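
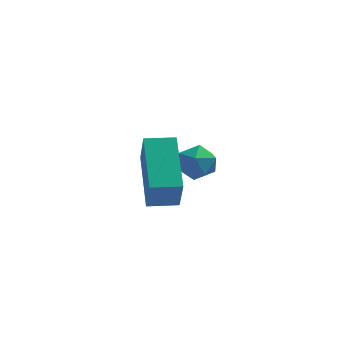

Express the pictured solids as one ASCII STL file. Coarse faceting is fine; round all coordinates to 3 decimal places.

solid 
facet normal 0.071 0.985 -0.157
outer loop
vertex 0.325 3.77 -0.791
vertex 0.019 3.893 -0.157
vertex 0.73 3.834 -0.206
endloop
endfacet
facet normal 0.600 0.637 -0.485
outer loop
vertex 0.325 3.77 -0.791
vertex 0.73 3.834 -0.206
vertex 0.877 3.328 -0.689
endloop
endfacet
facet normal 0.307 0.168 -0.937
outer loop
vertex 0.325 3.77 -0.791
vertex 0.877 3.328 -0.689
vertex 0.257 3.073 -0.938
endloop
endfacet
facet normal -0.401 0.226 -0.887
outer loop
vertex 0.325 3.77 -0.791
vertex 0.257 3.073 -0.938
vertex -0.273 3.423 -0.609
endloop
endfacet
facet normal -0.548 0.731 -0.406
outer loop
vertex 0.325 3.77 -0.791
vertex -0.273 3.423 -0.609
vertex 0.019 3.893 -0.157
endloop
endfacet
facet normal 0.963 0.271 0.009
outer loop
vertex 0.877 3.328 -0.689
vertex 0.73 3.834 -0.206
vertex 0.913 3.177 0.009
endloop
endfacet
facet normal 0.106 0.835 0.539
outer loop
vertex 0.73 3.834 -0.206
vertex 0.019 3.893 -0.157
vertex 0.383 3.527 0.338
endloop
endfacet
facet normal -0.895 0.424 0.138
outer loop
vertex 0.019 3.893 -0.157
vertex -0.273 3.423 -0.609
vertex -0.237 3.272 0.089
endloop
endfacet
facet normal -0.658 -0.393 -0.642
outer loop
vertex -0.273 3.423 -0.609
vertex 0.257 3.073 -0.938
vertex -0.09 2.766 -0.394
endloop
endfacet
facet normal 0.491 -0.488 -0.722
outer loop
vertex 0.257 3.073 -0.938
vertex 0.877 3.328 -0.689
vertex 0.621 2.707 -0.443
endloop
endfacet
facet normal 0.401 -0.226 0.887
outer loop
vertex 0.315 2.83 0.191
vertex 0.913 3.177 0.009
vertex 0.383 3.527 0.338
endloop
endfacet
facet normal -0.307 -0.168 0.937
outer loop
vertex 0.315 2.83 0.191
vertex 0.383 3.527 0.338
vertex -0.237 3.272 0.089
endloop
endfacet
facet normal -0.600 -0.637 0.485
outer loop
vertex 0.315 2.83 0.191
vertex -0.237 3.272 0.089
vertex -0.09 2.766 -0.394
endloop
endfacet
facet normal -0.071 -0.985 0.157
outer loop
vertex 0.315 2.83 0.191
vertex -0.09 2.766 -0.394
vertex 0.621 2.707 -0.443
endloop
endfacet
facet normal 0.548 -0.731 0.406
outer loop
vertex 0.315 2.83 0.191
vertex 0.621 2.707 -0.443
vertex 0.913 3.177 0.009
endloop
endfacet
facet normal 0.658 0.393 0.642
outer loop
vertex 0.383 3.527 0.338
vertex 0.913 3.177 0.009
vertex 0.73 3.834 -0.206
endloop
endfacet
facet normal -0.491 0.488 0.722
outer loop
vertex -0.237 3.272 0.089
vertex 0.383 3.527 0.338
vertex 0.019 3.893 -0.157
endloop
endfacet
facet normal -0.963 -0.271 -0.009
outer loop
vertex -0.09 2.766 -0.394
vertex -0.237 3.272 0.089
vertex -0.273 3.423 -0.609
endloop
endfacet
facet normal -0.106 -0.835 -0.539
outer loop
vertex 0.621 2.707 -0.443
vertex -0.09 2.766 -0.394
vertex 0.257 3.073 -0.938
endloop
endfacet
facet normal 0.895 -0.424 -0.138
outer loop
vertex 0.913 3.177 0.009
vertex 0.621 2.707 -0.443
vertex 0.877 3.328 -0.689
endloop
endfacet
facet normal -0.975 -0.222 0.026
outer loop
vertex -0.605 -0.987 1.348
vertex -0.974 0.74 2.265
vertex -0.772 -0.391 0.16
endloop
endfacet
facet normal 0.185 -0.868 -0.461
outer loop
vertex 0.154 -0.18 0.135
vertex -0.605 -0.987 1.348
vertex -0.772 -0.391 0.16
endloop
endfacet
facet normal -0.975 -0.222 0.026
outer loop
vertex -0.772 -0.391 0.16
vertex -0.974 0.74 2.265
vertex -1.141 1.336 1.076
endloop
endfacet
facet normal -0.125 0.444 -0.887
outer loop
vertex -1.141 1.336 1.076
vertex 0.154 -0.18 0.135
vertex -0.772 -0.391 0.16
endloop
endfacet
facet normal 0.125 -0.444 0.887
outer loop
vertex -0.605 -0.987 1.348
vertex -0.048 0.951 2.24
vertex -0.974 0.74 2.265
endloop
endfacet
facet normal 0.186 -0.868 -0.461
outer loop
vertex 0.321 -0.776 1.324
vertex -0.605 -0.987 1.348
vertex 0.154 -0.18 0.135
endloop
endfacet
facet normal 0.124 -0.444 0.887
outer loop
vertex 0.321 -0.776 1.324
vertex -0.048 0.951 2.24
vertex -0.605 -0.987 1.348
endloop
endfacet
facet normal -0.185 0.868 0.461
outer loop
vertex -0.974 0.74 2.265
vertex -0.048 0.951 2.24
vertex -1.141 1.336 1.076
endloop
endfacet
facet normal -0.124 0.444 -0.887
outer loop
vertex -0.215 1.547 1.052
vertex 0.154 -0.18 0.135
vertex -1.141 1.336 1.076
endloop
endfacet
facet normal -0.186 0.868 0.461
outer loop
vertex -1.141 1.336 1.076
vertex -0.048 0.951 2.24
vertex -0.215 1.547 1.052
endloop
endfacet
facet normal 0.975 0.222 -0.026
outer loop
vertex -0.215 1.547 1.052
vertex 0.321 -0.776 1.324
vertex 0.154 -0.18 0.135
endloop
endfacet
facet normal 0.975 0.222 -0.026
outer loop
vertex -0.048 0.951 2.24
vertex 0.321 -0.776 1.324
vertex -0.215 1.547 1.052
endloop
endfacet

endsolid


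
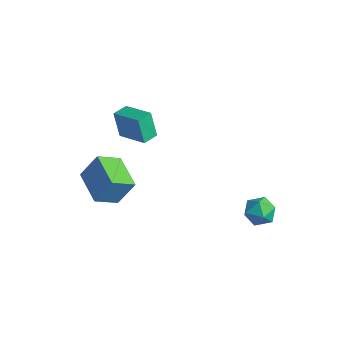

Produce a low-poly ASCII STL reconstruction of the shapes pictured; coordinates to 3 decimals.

solid 
facet normal -0.292 -0.459 -0.839
outer loop
vertex -1.228 -3.073 -1.236
vertex -3.124 -2.413 -0.937
vertex -0.918 -1.825 -2.027
endloop
endfacet
facet normal 0.934 -0.325 -0.147
outer loop
vertex -0.436 -1.067 -0.643
vertex -1.228 -3.073 -1.236
vertex -0.918 -1.825 -2.027
endloop
endfacet
facet normal -0.292 -0.459 -0.839
outer loop
vertex -0.918 -1.825 -2.027
vertex -3.124 -2.413 -0.937
vertex -2.814 -1.165 -1.728
endloop
endfacet
facet normal 0.205 0.827 -0.524
outer loop
vertex -2.814 -1.165 -1.728
vertex -0.436 -1.067 -0.643
vertex -0.918 -1.825 -2.027
endloop
endfacet
facet normal -0.205 -0.827 0.524
outer loop
vertex -1.228 -3.073 -1.236
vertex -2.642 -1.655 0.447
vertex -3.124 -2.413 -0.937
endloop
endfacet
facet normal 0.934 -0.325 -0.147
outer loop
vertex -0.746 -2.315 0.148
vertex -1.228 -3.073 -1.236
vertex -0.436 -1.067 -0.643
endloop
endfacet
facet normal -0.205 -0.827 0.524
outer loop
vertex -0.746 -2.315 0.148
vertex -2.642 -1.655 0.447
vertex -1.228 -3.073 -1.236
endloop
endfacet
facet normal -0.934 0.325 0.147
outer loop
vertex -3.124 -2.413 -0.937
vertex -2.642 -1.655 0.447
vertex -2.814 -1.165 -1.728
endloop
endfacet
facet normal 0.205 0.827 -0.524
outer loop
vertex -2.332 -0.407 -0.344
vertex -0.436 -1.067 -0.643
vertex -2.814 -1.165 -1.728
endloop
endfacet
facet normal -0.934 0.325 0.147
outer loop
vertex -2.814 -1.165 -1.728
vertex -2.642 -1.655 0.447
vertex -2.332 -0.407 -0.344
endloop
endfacet
facet normal 0.292 0.459 0.839
outer loop
vertex -2.332 -0.407 -0.344
vertex -0.746 -2.315 0.148
vertex -0.436 -1.067 -0.643
endloop
endfacet
facet normal 0.292 0.459 0.839
outer loop
vertex -2.642 -1.655 0.447
vertex -0.746 -2.315 0.148
vertex -2.332 -0.407 -0.344
endloop
endfacet
facet normal -0.950 -0.105 -0.294
outer loop
vertex -1.789 -1.236 4.32
vertex -1.876 -0.351 4.284
vertex -1.338 -1.25 2.869
endloop
endfacet
facet normal 0.098 -0.994 0.040
outer loop
vertex 0.296 -1.069 3.376
vertex -1.789 -1.236 4.32
vertex -1.338 -1.25 2.869
endloop
endfacet
facet normal -0.950 -0.104 -0.295
outer loop
vertex -1.338 -1.25 2.869
vertex -1.876 -0.351 4.284
vertex -1.424 -0.365 2.833
endloop
endfacet
facet normal 0.297 -0.010 -0.955
outer loop
vertex -1.424 -0.365 2.833
vertex 0.296 -1.069 3.376
vertex -1.338 -1.25 2.869
endloop
endfacet
facet normal -0.297 0.010 0.955
outer loop
vertex -1.789 -1.236 4.32
vertex -0.242 -0.17 4.791
vertex -1.876 -0.351 4.284
endloop
endfacet
facet normal 0.098 -0.994 0.040
outer loop
vertex -0.156 -1.055 4.827
vertex -1.789 -1.236 4.32
vertex 0.296 -1.069 3.376
endloop
endfacet
facet normal -0.297 0.010 0.955
outer loop
vertex -0.156 -1.055 4.827
vertex -0.242 -0.17 4.791
vertex -1.789 -1.236 4.32
endloop
endfacet
facet normal -0.098 0.994 -0.040
outer loop
vertex -1.876 -0.351 4.284
vertex -0.242 -0.17 4.791
vertex -1.424 -0.365 2.833
endloop
endfacet
facet normal 0.297 -0.010 -0.955
outer loop
vertex 0.209 -0.184 3.34
vertex 0.296 -1.069 3.376
vertex -1.424 -0.365 2.833
endloop
endfacet
facet normal -0.098 0.994 -0.040
outer loop
vertex -1.424 -0.365 2.833
vertex -0.242 -0.17 4.791
vertex 0.209 -0.184 3.34
endloop
endfacet
facet normal 0.950 0.105 0.295
outer loop
vertex 0.209 -0.184 3.34
vertex -0.156 -1.055 4.827
vertex 0.296 -1.069 3.376
endloop
endfacet
facet normal 0.950 0.104 0.294
outer loop
vertex -0.242 -0.17 4.791
vertex -0.156 -1.055 4.827
vertex 0.209 -0.184 3.34
endloop
endfacet
facet normal 0.196 0.940 0.281
outer loop
vertex 4.087 4.148 -2.896
vertex 3.618 4.011 -2.111
vertex 4.525 3.832 -2.144
endloop
endfacet
facet normal 0.718 0.683 -0.131
outer loop
vertex 4.087 4.148 -2.896
vertex 4.525 3.832 -2.144
vertex 4.715 3.473 -2.975
endloop
endfacet
facet normal 0.432 0.491 -0.756
outer loop
vertex 4.087 4.148 -2.896
vertex 4.715 3.473 -2.975
vertex 3.925 3.429 -3.455
endloop
endfacet
facet normal -0.267 0.628 -0.731
outer loop
vertex 4.087 4.148 -2.896
vertex 3.925 3.429 -3.455
vertex 3.247 3.762 -2.921
endloop
endfacet
facet normal -0.414 0.906 -0.089
outer loop
vertex 4.087 4.148 -2.896
vertex 3.247 3.762 -2.921
vertex 3.618 4.011 -2.111
endloop
endfacet
facet normal 0.979 0.097 0.182
outer loop
vertex 4.715 3.473 -2.975
vertex 4.525 3.832 -2.144
vertex 4.633 2.918 -2.239
endloop
endfacet
facet normal 0.132 0.512 0.849
outer loop
vertex 4.525 3.832 -2.144
vertex 3.618 4.011 -2.111
vertex 3.955 3.251 -1.705
endloop
endfacet
facet normal -0.853 0.458 0.250
outer loop
vertex 3.618 4.011 -2.111
vertex 3.247 3.762 -2.921
vertex 3.165 3.207 -2.185
endloop
endfacet
facet normal -0.616 0.009 -0.788
outer loop
vertex 3.247 3.762 -2.921
vertex 3.925 3.429 -3.455
vertex 3.355 2.848 -3.016
endloop
endfacet
facet normal 0.516 -0.214 -0.829
outer loop
vertex 3.925 3.429 -3.455
vertex 4.715 3.473 -2.975
vertex 4.262 2.669 -3.049
endloop
endfacet
facet normal 0.267 -0.628 0.731
outer loop
vertex 3.793 2.532 -2.264
vertex 4.633 2.918 -2.239
vertex 3.955 3.251 -1.705
endloop
endfacet
facet normal -0.432 -0.491 0.756
outer loop
vertex 3.793 2.532 -2.264
vertex 3.955 3.251 -1.705
vertex 3.165 3.207 -2.185
endloop
endfacet
facet normal -0.718 -0.683 0.131
outer loop
vertex 3.793 2.532 -2.264
vertex 3.165 3.207 -2.185
vertex 3.355 2.848 -3.016
endloop
endfacet
facet normal -0.196 -0.940 -0.281
outer loop
vertex 3.793 2.532 -2.264
vertex 3.355 2.848 -3.016
vertex 4.262 2.669 -3.049
endloop
endfacet
facet normal 0.414 -0.906 0.089
outer loop
vertex 3.793 2.532 -2.264
vertex 4.262 2.669 -3.049
vertex 4.633 2.918 -2.239
endloop
endfacet
facet normal 0.616 -0.009 0.788
outer loop
vertex 3.955 3.251 -1.705
vertex 4.633 2.918 -2.239
vertex 4.525 3.832 -2.144
endloop
endfacet
facet normal -0.516 0.214 0.829
outer loop
vertex 3.165 3.207 -2.185
vertex 3.955 3.251 -1.705
vertex 3.618 4.011 -2.111
endloop
endfacet
facet normal -0.979 -0.097 -0.182
outer loop
vertex 3.355 2.848 -3.016
vertex 3.165 3.207 -2.185
vertex 3.247 3.762 -2.921
endloop
endfacet
facet normal -0.132 -0.512 -0.849
outer loop
vertex 4.262 2.669 -3.049
vertex 3.355 2.848 -3.016
vertex 3.925 3.429 -3.455
endloop
endfacet
facet normal 0.853 -0.458 -0.250
outer loop
vertex 4.633 2.918 -2.239
vertex 4.262 2.669 -3.049
vertex 4.715 3.473 -2.975
endloop
endfacet

endsolid


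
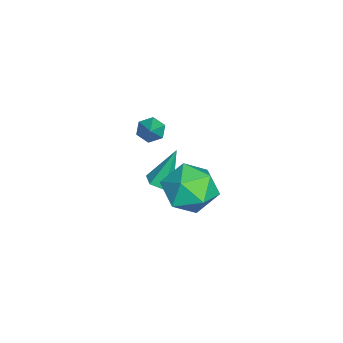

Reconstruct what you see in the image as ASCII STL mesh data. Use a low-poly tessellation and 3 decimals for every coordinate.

solid 
facet normal 0.119 -0.334 -0.935
outer loop
vertex -0.472 -0.788 -0.945
vertex -0.932 -0.433 -1.13
vertex -0.361 -0.219 -1.134
endloop
endfacet
facet normal 0.913 -0.043 0.406
outer loop
vertex -0.472 -0.788 -0.945
vertex -0.361 -0.219 -1.134
vertex -1.168 0.233 0.73
endloop
endfacet
facet normal 0.119 -0.335 -0.935
outer loop
vertex -0.361 -0.219 -1.134
vertex -0.932 -0.433 -1.13
vertex -0.821 0.136 -1.32
endloop
endfacet
facet normal 0.594 0.802 0.063
outer loop
vertex -0.361 -0.219 -1.134
vertex -0.821 0.136 -1.32
vertex -1.168 0.233 0.73
endloop
endfacet
facet normal 0.119 -0.335 -0.935
outer loop
vertex -0.821 0.136 -1.32
vertex -0.932 -0.433 -1.13
vertex -1.392 -0.078 -1.316
endloop
endfacet
facet normal -0.350 0.931 -0.103
outer loop
vertex -0.821 0.136 -1.32
vertex -1.392 -0.078 -1.316
vertex -1.168 0.233 0.73
endloop
endfacet
facet normal 0.119 -0.335 -0.935
outer loop
vertex -1.392 -0.078 -1.316
vertex -0.932 -0.433 -1.13
vertex -1.503 -0.647 -1.126
endloop
endfacet
facet normal -0.974 0.215 0.074
outer loop
vertex -1.392 -0.078 -1.316
vertex -1.503 -0.647 -1.126
vertex -1.168 0.233 0.73
endloop
endfacet
facet normal 0.119 -0.335 -0.935
outer loop
vertex -1.503 -0.647 -1.126
vertex -0.932 -0.433 -1.13
vertex -1.043 -1.002 -0.94
endloop
endfacet
facet normal -0.655 -0.630 0.417
outer loop
vertex -1.503 -0.647 -1.126
vertex -1.043 -1.002 -0.94
vertex -1.168 0.233 0.73
endloop
endfacet
facet normal 0.117 -0.335 -0.935
outer loop
vertex -1.043 -1.002 -0.94
vertex -0.932 -0.433 -1.13
vertex -0.472 -0.788 -0.945
endloop
endfacet
facet normal 0.290 -0.759 0.583
outer loop
vertex -1.043 -1.002 -0.94
vertex -0.472 -0.788 -0.945
vertex -1.168 0.233 0.73
endloop
endfacet
facet normal 0.364 0.899 0.243
outer loop
vertex 2.113 2.261 1.089
vertex 2.225 1.891 2.29
vertex 3.182 1.721 1.486
endloop
endfacet
facet normal 0.529 0.731 -0.430
outer loop
vertex 2.113 2.261 1.089
vertex 3.182 1.721 1.486
vertex 2.698 1.411 0.363
endloop
endfacet
facet normal -0.080 0.615 -0.784
outer loop
vertex 2.113 2.261 1.089
vertex 2.698 1.411 0.363
vertex 1.441 1.388 0.473
endloop
endfacet
facet normal -0.621 0.711 -0.330
outer loop
vertex 2.113 2.261 1.089
vertex 1.441 1.388 0.473
vertex 1.149 1.685 1.664
endloop
endfacet
facet normal -0.347 0.887 0.306
outer loop
vertex 2.113 2.261 1.089
vertex 1.149 1.685 1.664
vertex 2.225 1.891 2.29
endloop
endfacet
facet normal 0.899 0.121 -0.421
outer loop
vertex 2.698 1.411 0.363
vertex 3.182 1.721 1.486
vertex 3.171 0.515 1.116
endloop
endfacet
facet normal 0.631 0.393 0.668
outer loop
vertex 3.182 1.721 1.486
vertex 2.225 1.891 2.29
vertex 2.879 0.812 2.307
endloop
endfacet
facet normal -0.519 0.373 0.769
outer loop
vertex 2.225 1.891 2.29
vertex 1.149 1.685 1.664
vertex 1.622 0.789 2.417
endloop
endfacet
facet normal -0.962 0.088 -0.258
outer loop
vertex 1.149 1.685 1.664
vertex 1.441 1.388 0.473
vertex 1.138 0.479 1.294
endloop
endfacet
facet normal -0.086 -0.068 -0.994
outer loop
vertex 1.441 1.388 0.473
vertex 2.698 1.411 0.363
vertex 2.095 0.309 0.49
endloop
endfacet
facet normal 0.621 -0.711 0.330
outer loop
vertex 2.207 -0.061 1.691
vertex 3.171 0.515 1.116
vertex 2.879 0.812 2.307
endloop
endfacet
facet normal 0.080 -0.615 0.784
outer loop
vertex 2.207 -0.061 1.691
vertex 2.879 0.812 2.307
vertex 1.622 0.789 2.417
endloop
endfacet
facet normal -0.529 -0.731 0.430
outer loop
vertex 2.207 -0.061 1.691
vertex 1.622 0.789 2.417
vertex 1.138 0.479 1.294
endloop
endfacet
facet normal -0.364 -0.899 -0.243
outer loop
vertex 2.207 -0.061 1.691
vertex 1.138 0.479 1.294
vertex 2.095 0.309 0.49
endloop
endfacet
facet normal 0.347 -0.887 -0.306
outer loop
vertex 2.207 -0.061 1.691
vertex 2.095 0.309 0.49
vertex 3.171 0.515 1.116
endloop
endfacet
facet normal 0.962 -0.088 0.258
outer loop
vertex 2.879 0.812 2.307
vertex 3.171 0.515 1.116
vertex 3.182 1.721 1.486
endloop
endfacet
facet normal 0.086 0.068 0.994
outer loop
vertex 1.622 0.789 2.417
vertex 2.879 0.812 2.307
vertex 2.225 1.891 2.29
endloop
endfacet
facet normal -0.899 -0.121 0.421
outer loop
vertex 1.138 0.479 1.294
vertex 1.622 0.789 2.417
vertex 1.149 1.685 1.664
endloop
endfacet
facet normal -0.631 -0.393 -0.668
outer loop
vertex 2.095 0.309 0.49
vertex 1.138 0.479 1.294
vertex 1.441 1.388 0.473
endloop
endfacet
facet normal 0.519 -0.373 -0.769
outer loop
vertex 3.171 0.515 1.116
vertex 2.095 0.309 0.49
vertex 2.698 1.411 0.363
endloop
endfacet
facet normal -0.790 -0.089 -0.607
outer loop
vertex -2.731 -1.105 -0.257
vertex -3.124 -1.047 0.246
vertex -2.936 -0.526 -0.075
endloop
endfacet
facet normal 0.791 0.420 -0.445
outer loop
vertex -2.731 -1.105 -0.257
vertex -2.936 -0.526 -0.075
vertex -2.096 -0.933 1.034
endloop
endfacet
facet normal -0.791 -0.088 -0.606
outer loop
vertex -2.936 -0.526 -0.075
vertex -3.124 -1.047 0.246
vertex -3.328 -0.469 0.428
endloop
endfacet
facet normal 0.296 0.947 0.123
outer loop
vertex -2.936 -0.526 -0.075
vertex -3.328 -0.469 0.428
vertex -2.096 -0.933 1.034
endloop
endfacet
facet normal -0.790 -0.088 -0.607
outer loop
vertex -3.328 -0.469 0.428
vertex -3.124 -1.047 0.246
vertex -3.516 -0.99 0.748
endloop
endfacet
facet normal -0.185 0.562 0.806
outer loop
vertex -3.328 -0.469 0.428
vertex -3.516 -0.99 0.748
vertex -2.096 -0.933 1.034
endloop
endfacet
facet normal -0.790 -0.089 -0.607
outer loop
vertex -3.516 -0.99 0.748
vertex -3.124 -1.047 0.246
vertex -3.311 -1.569 0.566
endloop
endfacet
facet normal -0.171 -0.350 0.921
outer loop
vertex -3.516 -0.99 0.748
vertex -3.311 -1.569 0.566
vertex -2.096 -0.933 1.034
endloop
endfacet
facet normal -0.790 -0.089 -0.607
outer loop
vertex -3.311 -1.569 0.566
vertex -3.124 -1.047 0.246
vertex -2.919 -1.626 0.064
endloop
endfacet
facet normal 0.324 -0.878 0.353
outer loop
vertex -3.311 -1.569 0.566
vertex -2.919 -1.626 0.064
vertex -2.096 -0.933 1.034
endloop
endfacet
facet normal -0.790 -0.089 -0.607
outer loop
vertex -2.919 -1.626 0.064
vertex -3.124 -1.047 0.246
vertex -2.731 -1.105 -0.257
endloop
endfacet
facet normal 0.805 -0.494 -0.330
outer loop
vertex -2.919 -1.626 0.064
vertex -2.731 -1.105 -0.257
vertex -2.096 -0.933 1.034
endloop
endfacet

endsolid


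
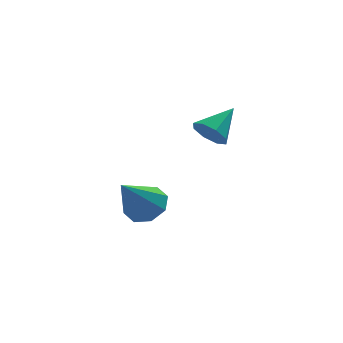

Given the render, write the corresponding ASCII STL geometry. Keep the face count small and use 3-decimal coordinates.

solid 
facet normal 0.513 0.369 -0.775
outer loop
vertex 2.623 3.113 -1.574
vertex 2.254 2.792 -1.971
vertex 2.235 3.365 -1.711
endloop
endfacet
facet normal 0.084 0.572 0.816
outer loop
vertex 2.623 3.113 -1.574
vertex 2.235 3.365 -1.711
vertex 1.526 2.268 -0.869
endloop
endfacet
facet normal 0.512 0.369 -0.776
outer loop
vertex 2.235 3.365 -1.711
vertex 2.254 2.792 -1.971
vertex 1.858 3.281 -2.0
endloop
endfacet
facet normal -0.524 0.705 0.478
outer loop
vertex 2.235 3.365 -1.711
vertex 1.858 3.281 -2.0
vertex 1.526 2.268 -0.869
endloop
endfacet
facet normal 0.512 0.369 -0.776
outer loop
vertex 1.858 3.281 -2.0
vertex 2.254 2.792 -1.971
vertex 1.713 2.91 -2.272
endloop
endfacet
facet normal -0.939 0.343 0.032
outer loop
vertex 1.858 3.281 -2.0
vertex 1.713 2.91 -2.272
vertex 1.526 2.268 -0.869
endloop
endfacet
facet normal 0.512 0.368 -0.776
outer loop
vertex 1.713 2.91 -2.272
vertex 2.254 2.792 -1.971
vertex 1.885 2.47 -2.367
endloop
endfacet
facet normal -0.917 -0.302 -0.261
outer loop
vertex 1.713 2.91 -2.272
vertex 1.885 2.47 -2.367
vertex 1.526 2.268 -0.869
endloop
endfacet
facet normal 0.511 0.369 -0.776
outer loop
vertex 1.885 2.47 -2.367
vertex 2.254 2.792 -1.971
vertex 2.273 2.218 -2.231
endloop
endfacet
facet normal -0.473 -0.851 -0.228
outer loop
vertex 1.885 2.47 -2.367
vertex 2.273 2.218 -2.231
vertex 1.526 2.268 -0.869
endloop
endfacet
facet normal 0.513 0.368 -0.776
outer loop
vertex 2.273 2.218 -2.231
vertex 2.254 2.792 -1.971
vertex 2.65 2.302 -1.942
endloop
endfacet
facet normal 0.135 -0.985 0.110
outer loop
vertex 2.273 2.218 -2.231
vertex 2.65 2.302 -1.942
vertex 1.526 2.268 -0.869
endloop
endfacet
facet normal 0.513 0.368 -0.776
outer loop
vertex 2.65 2.302 -1.942
vertex 2.254 2.792 -1.971
vertex 2.795 2.673 -1.67
endloop
endfacet
facet normal 0.550 -0.623 0.556
outer loop
vertex 2.65 2.302 -1.942
vertex 2.795 2.673 -1.67
vertex 1.526 2.268 -0.869
endloop
endfacet
facet normal 0.513 0.369 -0.775
outer loop
vertex 2.795 2.673 -1.67
vertex 2.254 2.792 -1.971
vertex 2.623 3.113 -1.574
endloop
endfacet
facet normal 0.529 0.022 0.849
outer loop
vertex 2.795 2.673 -1.67
vertex 2.623 3.113 -1.574
vertex 1.526 2.268 -0.869
endloop
endfacet
facet normal -0.700 -0.495 -0.514
outer loop
vertex 3.726 1.442 0.768
vertex 3.51 1.294 1.205
vertex 3.456 1.694 0.893
endloop
endfacet
facet normal 0.449 0.734 -0.510
outer loop
vertex 3.726 1.442 0.768
vertex 3.456 1.694 0.893
vertex 4.23 1.806 1.735
endloop
endfacet
facet normal -0.699 -0.496 -0.515
outer loop
vertex 3.456 1.694 0.893
vertex 3.51 1.294 1.205
vertex 3.217 1.711 1.201
endloop
endfacet
facet normal -0.046 0.995 -0.090
outer loop
vertex 3.456 1.694 0.893
vertex 3.217 1.711 1.201
vertex 4.23 1.806 1.735
endloop
endfacet
facet normal -0.700 -0.497 -0.514
outer loop
vertex 3.217 1.711 1.201
vertex 3.51 1.294 1.205
vertex 3.149 1.485 1.512
endloop
endfacet
facet normal -0.340 0.795 0.503
outer loop
vertex 3.217 1.711 1.201
vertex 3.149 1.485 1.512
vertex 4.23 1.806 1.735
endloop
endfacet
facet normal -0.700 -0.496 -0.514
outer loop
vertex 3.149 1.485 1.512
vertex 3.51 1.294 1.205
vertex 3.293 1.146 1.643
endloop
endfacet
facet normal -0.266 0.247 0.932
outer loop
vertex 3.149 1.485 1.512
vertex 3.293 1.146 1.643
vertex 4.23 1.806 1.735
endloop
endfacet
facet normal -0.698 -0.498 -0.514
outer loop
vertex 3.293 1.146 1.643
vertex 3.51 1.294 1.205
vertex 3.564 0.895 1.518
endloop
endfacet
facet normal 0.134 -0.322 0.937
outer loop
vertex 3.293 1.146 1.643
vertex 3.564 0.895 1.518
vertex 4.23 1.806 1.735
endloop
endfacet
facet normal -0.699 -0.497 -0.513
outer loop
vertex 3.564 0.895 1.518
vertex 3.51 1.294 1.205
vertex 3.803 0.877 1.21
endloop
endfacet
facet normal 0.626 -0.581 0.520
outer loop
vertex 3.564 0.895 1.518
vertex 3.803 0.877 1.21
vertex 4.23 1.806 1.735
endloop
endfacet
facet normal -0.699 -0.497 -0.514
outer loop
vertex 3.803 0.877 1.21
vertex 3.51 1.294 1.205
vertex 3.87 1.104 0.899
endloop
endfacet
facet normal 0.922 -0.379 -0.078
outer loop
vertex 3.803 0.877 1.21
vertex 3.87 1.104 0.899
vertex 4.23 1.806 1.735
endloop
endfacet
facet normal -0.699 -0.497 -0.514
outer loop
vertex 3.87 1.104 0.899
vertex 3.51 1.294 1.205
vertex 3.726 1.442 0.768
endloop
endfacet
facet normal 0.848 0.166 -0.504
outer loop
vertex 3.87 1.104 0.899
vertex 3.726 1.442 0.768
vertex 4.23 1.806 1.735
endloop
endfacet

endsolid


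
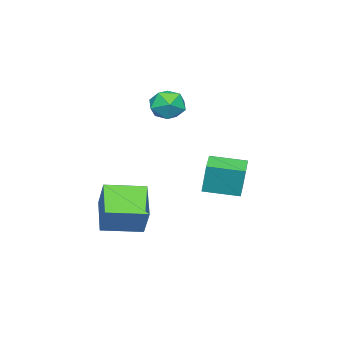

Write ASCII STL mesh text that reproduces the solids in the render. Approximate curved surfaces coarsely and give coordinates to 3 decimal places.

solid 
facet normal -0.160 -0.011 0.987
outer loop
vertex -2.807 -0.689 3.671
vertex -3.164 -1.517 3.604
vertex -2.277 -1.417 3.749
endloop
endfacet
facet normal 0.410 0.387 0.826
outer loop
vertex -2.807 -0.689 3.671
vertex -2.277 -1.417 3.749
vertex -1.995 -0.702 3.274
endloop
endfacet
facet normal 0.200 0.903 0.380
outer loop
vertex -2.807 -0.689 3.671
vertex -1.995 -0.702 3.274
vertex -2.707 -0.359 2.835
endloop
endfacet
facet normal -0.499 0.825 0.266
outer loop
vertex -2.807 -0.689 3.671
vertex -2.707 -0.359 2.835
vertex -3.43 -0.862 3.039
endloop
endfacet
facet normal -0.722 0.260 0.641
outer loop
vertex -2.807 -0.689 3.671
vertex -3.43 -0.862 3.039
vertex -3.164 -1.517 3.604
endloop
endfacet
facet normal 0.877 -0.027 0.479
outer loop
vertex -1.995 -0.702 3.274
vertex -2.277 -1.417 3.749
vertex -1.85 -1.538 2.961
endloop
endfacet
facet normal -0.045 -0.671 0.740
outer loop
vertex -2.277 -1.417 3.749
vertex -3.164 -1.517 3.604
vertex -2.573 -2.041 3.165
endloop
endfacet
facet normal -0.956 -0.233 0.180
outer loop
vertex -3.164 -1.517 3.604
vertex -3.43 -0.862 3.039
vertex -3.285 -1.698 2.726
endloop
endfacet
facet normal -0.595 0.681 -0.427
outer loop
vertex -3.43 -0.862 3.039
vertex -2.707 -0.359 2.835
vertex -3.003 -0.983 2.251
endloop
endfacet
facet normal 0.538 0.808 -0.241
outer loop
vertex -2.707 -0.359 2.835
vertex -1.995 -0.702 3.274
vertex -2.116 -0.883 2.396
endloop
endfacet
facet normal 0.499 -0.825 -0.266
outer loop
vertex -2.473 -1.711 2.329
vertex -1.85 -1.538 2.961
vertex -2.573 -2.041 3.165
endloop
endfacet
facet normal -0.200 -0.903 -0.380
outer loop
vertex -2.473 -1.711 2.329
vertex -2.573 -2.041 3.165
vertex -3.285 -1.698 2.726
endloop
endfacet
facet normal -0.410 -0.387 -0.826
outer loop
vertex -2.473 -1.711 2.329
vertex -3.285 -1.698 2.726
vertex -3.003 -0.983 2.251
endloop
endfacet
facet normal 0.160 0.011 -0.987
outer loop
vertex -2.473 -1.711 2.329
vertex -3.003 -0.983 2.251
vertex -2.116 -0.883 2.396
endloop
endfacet
facet normal 0.722 -0.260 -0.641
outer loop
vertex -2.473 -1.711 2.329
vertex -2.116 -0.883 2.396
vertex -1.85 -1.538 2.961
endloop
endfacet
facet normal 0.595 -0.681 0.427
outer loop
vertex -2.573 -2.041 3.165
vertex -1.85 -1.538 2.961
vertex -2.277 -1.417 3.749
endloop
endfacet
facet normal -0.538 -0.808 0.241
outer loop
vertex -3.285 -1.698 2.726
vertex -2.573 -2.041 3.165
vertex -3.164 -1.517 3.604
endloop
endfacet
facet normal -0.877 0.027 -0.479
outer loop
vertex -3.003 -0.983 2.251
vertex -3.285 -1.698 2.726
vertex -3.43 -0.862 3.039
endloop
endfacet
facet normal 0.045 0.671 -0.740
outer loop
vertex -2.116 -0.883 2.396
vertex -3.003 -0.983 2.251
vertex -2.707 -0.359 2.835
endloop
endfacet
facet normal 0.956 0.233 -0.180
outer loop
vertex -1.85 -1.538 2.961
vertex -2.116 -0.883 2.396
vertex -1.995 -0.702 3.274
endloop
endfacet
facet normal -0.341 -0.393 -0.854
outer loop
vertex 1.534 -1.938 -1.358
vertex 0.429 -0.568 -1.547
vertex 2.792 -1.05 -2.27
endloop
endfacet
facet normal 0.624 -0.774 0.107
outer loop
vertex 3.311 -0.452 -0.973
vertex 1.534 -1.938 -1.358
vertex 2.792 -1.05 -2.27
endloop
endfacet
facet normal -0.341 -0.394 -0.853
outer loop
vertex 2.792 -1.05 -2.27
vertex 0.429 -0.568 -1.547
vertex 1.687 0.32 -2.46
endloop
endfacet
facet normal 0.703 0.496 -0.510
outer loop
vertex 1.687 0.32 -2.46
vertex 3.311 -0.452 -0.973
vertex 2.792 -1.05 -2.27
endloop
endfacet
facet normal -0.703 -0.496 0.510
outer loop
vertex 1.534 -1.938 -1.358
vertex 0.948 0.03 -0.25
vertex 0.429 -0.568 -1.547
endloop
endfacet
facet normal 0.624 -0.774 0.107
outer loop
vertex 2.053 -1.34 -0.06
vertex 1.534 -1.938 -1.358
vertex 3.311 -0.452 -0.973
endloop
endfacet
facet normal -0.703 -0.496 0.510
outer loop
vertex 2.053 -1.34 -0.06
vertex 0.948 0.03 -0.25
vertex 1.534 -1.938 -1.358
endloop
endfacet
facet normal -0.624 0.774 -0.107
outer loop
vertex 0.429 -0.568 -1.547
vertex 0.948 0.03 -0.25
vertex 1.687 0.32 -2.46
endloop
endfacet
facet normal 0.703 0.496 -0.510
outer loop
vertex 2.206 0.918 -1.162
vertex 3.311 -0.452 -0.973
vertex 1.687 0.32 -2.46
endloop
endfacet
facet normal -0.624 0.774 -0.107
outer loop
vertex 1.687 0.32 -2.46
vertex 0.948 0.03 -0.25
vertex 2.206 0.918 -1.162
endloop
endfacet
facet normal 0.342 0.393 0.853
outer loop
vertex 2.206 0.918 -1.162
vertex 2.053 -1.34 -0.06
vertex 3.311 -0.452 -0.973
endloop
endfacet
facet normal 0.341 0.394 0.854
outer loop
vertex 0.948 0.03 -0.25
vertex 2.053 -1.34 -0.06
vertex 2.206 0.918 -1.162
endloop
endfacet
facet normal -0.904 -0.404 0.141
outer loop
vertex -1.118 1.692 1.098
vertex -1.784 3.109 0.886
vertex -1.225 1.423 -0.363
endloop
endfacet
facet normal 0.421 -0.897 0.134
outer loop
vertex -0.176 1.891 -0.526
vertex -1.118 1.692 1.098
vertex -1.225 1.423 -0.363
endloop
endfacet
facet normal -0.904 -0.404 0.141
outer loop
vertex -1.225 1.423 -0.363
vertex -1.784 3.109 0.886
vertex -1.891 2.84 -0.575
endloop
endfacet
facet normal -0.072 -0.181 -0.981
outer loop
vertex -1.891 2.84 -0.575
vertex -0.176 1.891 -0.526
vertex -1.225 1.423 -0.363
endloop
endfacet
facet normal 0.072 0.181 0.981
outer loop
vertex -1.118 1.692 1.098
vertex -0.735 3.577 0.723
vertex -1.784 3.109 0.886
endloop
endfacet
facet normal 0.421 -0.897 0.134
outer loop
vertex -0.069 2.16 0.935
vertex -1.118 1.692 1.098
vertex -0.176 1.891 -0.526
endloop
endfacet
facet normal 0.072 0.181 0.981
outer loop
vertex -0.069 2.16 0.935
vertex -0.735 3.577 0.723
vertex -1.118 1.692 1.098
endloop
endfacet
facet normal -0.421 0.897 -0.134
outer loop
vertex -1.784 3.109 0.886
vertex -0.735 3.577 0.723
vertex -1.891 2.84 -0.575
endloop
endfacet
facet normal -0.072 -0.181 -0.981
outer loop
vertex -0.842 3.308 -0.738
vertex -0.176 1.891 -0.526
vertex -1.891 2.84 -0.575
endloop
endfacet
facet normal -0.421 0.897 -0.134
outer loop
vertex -1.891 2.84 -0.575
vertex -0.735 3.577 0.723
vertex -0.842 3.308 -0.738
endloop
endfacet
facet normal 0.904 0.404 -0.141
outer loop
vertex -0.842 3.308 -0.738
vertex -0.069 2.16 0.935
vertex -0.176 1.891 -0.526
endloop
endfacet
facet normal 0.904 0.404 -0.141
outer loop
vertex -0.735 3.577 0.723
vertex -0.069 2.16 0.935
vertex -0.842 3.308 -0.738
endloop
endfacet

endsolid


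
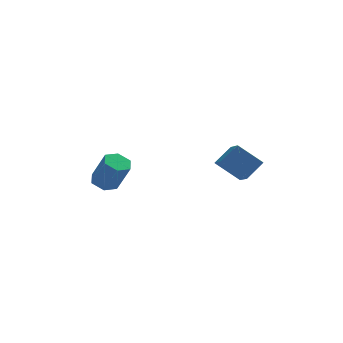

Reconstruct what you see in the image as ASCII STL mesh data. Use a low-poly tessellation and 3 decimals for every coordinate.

solid 
facet normal -0.339 0.302 -0.891
outer loop
vertex -1.175 3.776 -2.449
vertex -1.681 4.111 -2.143
vertex -1.09 4.424 -2.262
endloop
endfacet
facet normal 0.932 -0.018 -0.361
outer loop
vertex -1.175 3.776 -2.449
vertex -1.09 4.424 -2.262
vertex -0.632 3.294 -1.023
endloop
endfacet
facet normal 0.932 -0.019 -0.361
outer loop
vertex -0.632 3.294 -1.023
vertex -1.09 4.424 -2.262
vertex -0.547 3.942 -0.837
endloop
endfacet
facet normal 0.339 -0.300 0.891
outer loop
vertex -0.632 3.294 -1.023
vertex -0.547 3.942 -0.837
vertex -1.139 3.629 -0.717
endloop
endfacet
facet normal -0.339 0.302 -0.891
outer loop
vertex -1.09 4.424 -2.262
vertex -1.681 4.111 -2.143
vertex -1.596 4.759 -1.956
endloop
endfacet
facet normal 0.575 0.816 0.057
outer loop
vertex -1.09 4.424 -2.262
vertex -1.596 4.759 -1.956
vertex -0.547 3.942 -0.837
endloop
endfacet
facet normal 0.575 0.816 0.057
outer loop
vertex -0.547 3.942 -0.837
vertex -1.596 4.759 -1.956
vertex -1.053 4.277 -0.53
endloop
endfacet
facet normal 0.340 -0.302 0.890
outer loop
vertex -0.547 3.942 -0.837
vertex -1.053 4.277 -0.53
vertex -1.139 3.629 -0.717
endloop
endfacet
facet normal -0.339 0.302 -0.891
outer loop
vertex -1.596 4.759 -1.956
vertex -1.681 4.111 -2.143
vertex -2.188 4.446 -1.837
endloop
endfacet
facet normal -0.357 0.835 0.418
outer loop
vertex -1.596 4.759 -1.956
vertex -2.188 4.446 -1.837
vertex -1.053 4.277 -0.53
endloop
endfacet
facet normal -0.357 0.835 0.418
outer loop
vertex -1.053 4.277 -0.53
vertex -2.188 4.446 -1.837
vertex -1.645 3.964 -0.411
endloop
endfacet
facet normal 0.339 -0.302 0.891
outer loop
vertex -1.053 4.277 -0.53
vertex -1.645 3.964 -0.411
vertex -1.139 3.629 -0.717
endloop
endfacet
facet normal -0.339 0.300 -0.891
outer loop
vertex -2.188 4.446 -1.837
vertex -1.681 4.111 -2.143
vertex -2.273 3.798 -2.023
endloop
endfacet
facet normal -0.932 0.019 0.361
outer loop
vertex -2.188 4.446 -1.837
vertex -2.273 3.798 -2.023
vertex -1.645 3.964 -0.411
endloop
endfacet
facet normal -0.932 0.018 0.361
outer loop
vertex -1.645 3.964 -0.411
vertex -2.273 3.798 -2.023
vertex -1.73 3.316 -0.598
endloop
endfacet
facet normal 0.339 -0.302 0.891
outer loop
vertex -1.645 3.964 -0.411
vertex -1.73 3.316 -0.598
vertex -1.139 3.629 -0.717
endloop
endfacet
facet normal -0.340 0.302 -0.890
outer loop
vertex -2.273 3.798 -2.023
vertex -1.681 4.111 -2.143
vertex -1.767 3.463 -2.33
endloop
endfacet
facet normal -0.575 -0.816 -0.057
outer loop
vertex -2.273 3.798 -2.023
vertex -1.767 3.463 -2.33
vertex -1.73 3.316 -0.598
endloop
endfacet
facet normal -0.575 -0.816 -0.057
outer loop
vertex -1.73 3.316 -0.598
vertex -1.767 3.463 -2.33
vertex -1.224 2.981 -0.904
endloop
endfacet
facet normal 0.339 -0.302 0.891
outer loop
vertex -1.73 3.316 -0.598
vertex -1.224 2.981 -0.904
vertex -1.139 3.629 -0.717
endloop
endfacet
facet normal -0.339 0.302 -0.891
outer loop
vertex -1.767 3.463 -2.33
vertex -1.681 4.111 -2.143
vertex -1.175 3.776 -2.449
endloop
endfacet
facet normal 0.357 -0.835 -0.418
outer loop
vertex -1.767 3.463 -2.33
vertex -1.175 3.776 -2.449
vertex -1.224 2.981 -0.904
endloop
endfacet
facet normal 0.357 -0.835 -0.418
outer loop
vertex -1.224 2.981 -0.904
vertex -1.175 3.776 -2.449
vertex -0.632 3.294 -1.023
endloop
endfacet
facet normal 0.339 -0.302 0.891
outer loop
vertex -1.224 2.981 -0.904
vertex -0.632 3.294 -1.023
vertex -1.139 3.629 -0.717
endloop
endfacet
facet normal -0.724 0.301 0.621
outer loop
vertex 3.914 2.603 0.454
vertex 3.827 3.772 -0.215
vertex 3.124 2.144 -0.245
endloop
endfacet
facet normal 0.065 -0.866 0.495
outer loop
vertex 4.173 1.708 -1.145
vertex 3.914 2.603 0.454
vertex 3.124 2.144 -0.245
endloop
endfacet
facet normal -0.723 0.301 0.621
outer loop
vertex 3.124 2.144 -0.245
vertex 3.827 3.772 -0.215
vertex 3.037 3.314 -0.913
endloop
endfacet
facet normal -0.687 -0.398 -0.608
outer loop
vertex 3.037 3.314 -0.913
vertex 4.173 1.708 -1.145
vertex 3.124 2.144 -0.245
endloop
endfacet
facet normal 0.687 0.399 0.607
outer loop
vertex 3.914 2.603 0.454
vertex 4.876 3.336 -1.115
vertex 3.827 3.772 -0.215
endloop
endfacet
facet normal 0.065 -0.866 0.495
outer loop
vertex 4.963 2.166 -0.447
vertex 3.914 2.603 0.454
vertex 4.173 1.708 -1.145
endloop
endfacet
facet normal 0.688 0.398 0.607
outer loop
vertex 4.963 2.166 -0.447
vertex 4.876 3.336 -1.115
vertex 3.914 2.603 0.454
endloop
endfacet
facet normal -0.065 0.866 -0.495
outer loop
vertex 3.827 3.772 -0.215
vertex 4.876 3.336 -1.115
vertex 3.037 3.314 -0.913
endloop
endfacet
facet normal -0.687 -0.399 -0.607
outer loop
vertex 4.086 2.877 -1.814
vertex 4.173 1.708 -1.145
vertex 3.037 3.314 -0.913
endloop
endfacet
facet normal -0.065 0.866 -0.496
outer loop
vertex 3.037 3.314 -0.913
vertex 4.876 3.336 -1.115
vertex 4.086 2.877 -1.814
endloop
endfacet
facet normal 0.723 -0.302 -0.621
outer loop
vertex 4.086 2.877 -1.814
vertex 4.963 2.166 -0.447
vertex 4.173 1.708 -1.145
endloop
endfacet
facet normal 0.724 -0.301 -0.621
outer loop
vertex 4.876 3.336 -1.115
vertex 4.963 2.166 -0.447
vertex 4.086 2.877 -1.814
endloop
endfacet

endsolid


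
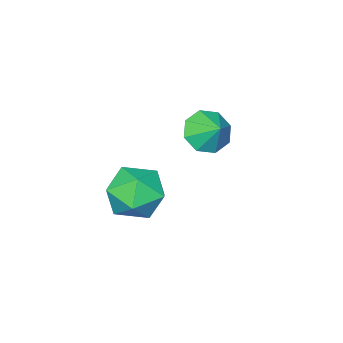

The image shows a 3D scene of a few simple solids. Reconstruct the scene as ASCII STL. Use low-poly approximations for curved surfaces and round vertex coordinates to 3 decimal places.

solid 
facet normal -0.151 -0.774 -0.615
outer loop
vertex -0.392 -2.588 -2.816
vertex -1.309 -2.382 -2.85
vertex -0.552 -2.133 -3.349
endloop
endfacet
facet normal 0.836 0.515 0.189
outer loop
vertex -0.392 -2.588 -2.816
vertex -0.552 -2.133 -3.349
vertex -1.151 -1.578 -2.21
endloop
endfacet
facet normal -0.151 -0.774 -0.615
outer loop
vertex -0.552 -2.133 -3.349
vertex -1.309 -2.382 -2.85
vertex -1.156 -1.824 -3.59
endloop
endfacet
facet normal 0.498 0.853 -0.154
outer loop
vertex -0.552 -2.133 -3.349
vertex -1.156 -1.824 -3.59
vertex -1.151 -1.578 -2.21
endloop
endfacet
facet normal -0.151 -0.774 -0.615
outer loop
vertex -1.156 -1.824 -3.59
vertex -1.309 -2.382 -2.85
vertex -1.849 -1.842 -3.397
endloop
endfacet
facet normal -0.074 0.982 -0.175
outer loop
vertex -1.156 -1.824 -3.59
vertex -1.849 -1.842 -3.397
vertex -1.151 -1.578 -2.21
endloop
endfacet
facet normal -0.150 -0.774 -0.615
outer loop
vertex -1.849 -1.842 -3.397
vertex -1.309 -2.382 -2.85
vertex -2.225 -2.177 -2.884
endloop
endfacet
facet normal -0.547 0.826 0.138
outer loop
vertex -1.849 -1.842 -3.397
vertex -2.225 -2.177 -2.884
vertex -1.151 -1.578 -2.21
endloop
endfacet
facet normal -0.150 -0.774 -0.615
outer loop
vertex -2.225 -2.177 -2.884
vertex -1.309 -2.382 -2.85
vertex -2.065 -2.632 -2.35
endloop
endfacet
facet normal -0.642 0.478 0.599
outer loop
vertex -2.225 -2.177 -2.884
vertex -2.065 -2.632 -2.35
vertex -1.151 -1.578 -2.21
endloop
endfacet
facet normal -0.151 -0.774 -0.615
outer loop
vertex -2.065 -2.632 -2.35
vertex -1.309 -2.382 -2.85
vertex -1.461 -2.941 -2.109
endloop
endfacet
facet normal -0.305 0.139 0.942
outer loop
vertex -2.065 -2.632 -2.35
vertex -1.461 -2.941 -2.109
vertex -1.151 -1.578 -2.21
endloop
endfacet
facet normal -0.151 -0.774 -0.615
outer loop
vertex -1.461 -2.941 -2.109
vertex -1.309 -2.382 -2.85
vertex -0.769 -2.923 -2.302
endloop
endfacet
facet normal 0.268 0.010 0.963
outer loop
vertex -1.461 -2.941 -2.109
vertex -0.769 -2.923 -2.302
vertex -1.151 -1.578 -2.21
endloop
endfacet
facet normal -0.151 -0.774 -0.615
outer loop
vertex -0.769 -2.923 -2.302
vertex -1.309 -2.382 -2.85
vertex -0.392 -2.588 -2.816
endloop
endfacet
facet normal 0.741 0.166 0.651
outer loop
vertex -0.769 -2.923 -2.302
vertex -0.392 -2.588 -2.816
vertex -1.151 -1.578 -2.21
endloop
endfacet
facet normal -0.467 0.788 -0.400
outer loop
vertex 2.477 -1.191 -4.712
vertex 1.442 -1.587 -4.285
vertex 2.114 -0.857 -3.631
endloop
endfacet
facet normal 0.206 0.952 -0.225
outer loop
vertex 2.477 -1.191 -4.712
vertex 2.114 -0.857 -3.631
vertex 3.252 -1.146 -3.812
endloop
endfacet
facet normal 0.639 0.509 -0.576
outer loop
vertex 2.477 -1.191 -4.712
vertex 3.252 -1.146 -3.812
vertex 3.284 -2.053 -4.578
endloop
endfacet
facet normal 0.236 0.071 -0.969
outer loop
vertex 2.477 -1.191 -4.712
vertex 3.284 -2.053 -4.578
vertex 2.165 -2.326 -4.871
endloop
endfacet
facet normal -0.448 0.244 -0.860
outer loop
vertex 2.477 -1.191 -4.712
vertex 2.165 -2.326 -4.871
vertex 1.442 -1.587 -4.285
endloop
endfacet
facet normal 0.287 0.832 0.474
outer loop
vertex 3.252 -1.146 -3.812
vertex 2.114 -0.857 -3.631
vertex 2.695 -1.514 -2.829
endloop
endfacet
facet normal -0.801 0.567 0.190
outer loop
vertex 2.114 -0.857 -3.631
vertex 1.442 -1.587 -4.285
vertex 1.576 -1.787 -3.122
endloop
endfacet
facet normal -0.771 -0.314 -0.554
outer loop
vertex 1.442 -1.587 -4.285
vertex 2.165 -2.326 -4.871
vertex 1.608 -2.694 -3.888
endloop
endfacet
facet normal 0.336 -0.594 -0.731
outer loop
vertex 2.165 -2.326 -4.871
vertex 3.284 -2.053 -4.578
vertex 2.746 -2.983 -4.069
endloop
endfacet
facet normal 0.989 0.114 -0.094
outer loop
vertex 3.284 -2.053 -4.578
vertex 3.252 -1.146 -3.812
vertex 3.418 -2.253 -3.415
endloop
endfacet
facet normal -0.236 -0.071 0.969
outer loop
vertex 2.383 -2.649 -2.988
vertex 2.695 -1.514 -2.829
vertex 1.576 -1.787 -3.122
endloop
endfacet
facet normal -0.639 -0.509 0.576
outer loop
vertex 2.383 -2.649 -2.988
vertex 1.576 -1.787 -3.122
vertex 1.608 -2.694 -3.888
endloop
endfacet
facet normal -0.206 -0.952 0.225
outer loop
vertex 2.383 -2.649 -2.988
vertex 1.608 -2.694 -3.888
vertex 2.746 -2.983 -4.069
endloop
endfacet
facet normal 0.467 -0.788 0.400
outer loop
vertex 2.383 -2.649 -2.988
vertex 2.746 -2.983 -4.069
vertex 3.418 -2.253 -3.415
endloop
endfacet
facet normal 0.448 -0.244 0.860
outer loop
vertex 2.383 -2.649 -2.988
vertex 3.418 -2.253 -3.415
vertex 2.695 -1.514 -2.829
endloop
endfacet
facet normal -0.336 0.594 0.731
outer loop
vertex 1.576 -1.787 -3.122
vertex 2.695 -1.514 -2.829
vertex 2.114 -0.857 -3.631
endloop
endfacet
facet normal -0.989 -0.114 0.094
outer loop
vertex 1.608 -2.694 -3.888
vertex 1.576 -1.787 -3.122
vertex 1.442 -1.587 -4.285
endloop
endfacet
facet normal -0.287 -0.832 -0.474
outer loop
vertex 2.746 -2.983 -4.069
vertex 1.608 -2.694 -3.888
vertex 2.165 -2.326 -4.871
endloop
endfacet
facet normal 0.801 -0.567 -0.190
outer loop
vertex 3.418 -2.253 -3.415
vertex 2.746 -2.983 -4.069
vertex 3.284 -2.053 -4.578
endloop
endfacet
facet normal 0.771 0.314 0.554
outer loop
vertex 2.695 -1.514 -2.829
vertex 3.418 -2.253 -3.415
vertex 3.252 -1.146 -3.812
endloop
endfacet

endsolid


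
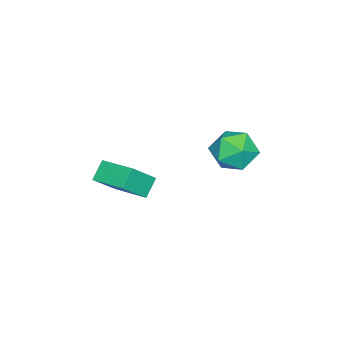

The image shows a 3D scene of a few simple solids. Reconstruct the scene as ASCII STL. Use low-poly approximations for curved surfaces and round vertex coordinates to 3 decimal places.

solid 
facet normal -0.615 0.360 -0.702
outer loop
vertex -2.461 -3.636 -2.799
vertex -1.848 -1.826 -2.409
vertex -1.622 -3.748 -3.592
endloop
endfacet
facet normal -0.314 -0.928 -0.201
outer loop
vertex -0.552 -4.374 -2.371
vertex -2.461 -3.636 -2.799
vertex -1.622 -3.748 -3.592
endloop
endfacet
facet normal -0.615 0.360 -0.702
outer loop
vertex -1.622 -3.748 -3.592
vertex -1.848 -1.826 -2.409
vertex -1.009 -1.939 -3.202
endloop
endfacet
facet normal 0.723 -0.098 -0.684
outer loop
vertex -1.009 -1.939 -3.202
vertex -0.552 -4.374 -2.371
vertex -1.622 -3.748 -3.592
endloop
endfacet
facet normal -0.723 0.098 0.684
outer loop
vertex -2.461 -3.636 -2.799
vertex -0.778 -2.452 -1.188
vertex -1.848 -1.826 -2.409
endloop
endfacet
facet normal -0.314 -0.928 -0.200
outer loop
vertex -1.391 -4.261 -1.578
vertex -2.461 -3.636 -2.799
vertex -0.552 -4.374 -2.371
endloop
endfacet
facet normal -0.723 0.098 0.684
outer loop
vertex -1.391 -4.261 -1.578
vertex -0.778 -2.452 -1.188
vertex -2.461 -3.636 -2.799
endloop
endfacet
facet normal 0.314 0.928 0.200
outer loop
vertex -1.848 -1.826 -2.409
vertex -0.778 -2.452 -1.188
vertex -1.009 -1.939 -3.202
endloop
endfacet
facet normal 0.723 -0.098 -0.684
outer loop
vertex 0.061 -2.564 -1.981
vertex -0.552 -4.374 -2.371
vertex -1.009 -1.939 -3.202
endloop
endfacet
facet normal 0.313 0.928 0.200
outer loop
vertex -1.009 -1.939 -3.202
vertex -0.778 -2.452 -1.188
vertex 0.061 -2.564 -1.981
endloop
endfacet
facet normal 0.615 -0.359 0.702
outer loop
vertex 0.061 -2.564 -1.981
vertex -1.391 -4.261 -1.578
vertex -0.552 -4.374 -2.371
endloop
endfacet
facet normal 0.615 -0.360 0.702
outer loop
vertex -0.778 -2.452 -1.188
vertex -1.391 -4.261 -1.578
vertex 0.061 -2.564 -1.981
endloop
endfacet
facet normal -0.647 0.677 -0.351
outer loop
vertex -2.185 2.388 -0.305
vertex -2.884 2.224 0.668
vertex -2.014 3.064 0.683
endloop
endfacet
facet normal 0.018 0.824 -0.567
outer loop
vertex -2.185 2.388 -0.305
vertex -2.014 3.064 0.683
vertex -1.063 2.627 0.078
endloop
endfacet
facet normal 0.262 0.260 -0.929
outer loop
vertex -2.185 2.388 -0.305
vertex -1.063 2.627 0.078
vertex -1.345 1.518 -0.312
endloop
endfacet
facet normal -0.252 -0.236 -0.939
outer loop
vertex -2.185 2.388 -0.305
vertex -1.345 1.518 -0.312
vertex -2.471 1.269 0.053
endloop
endfacet
facet normal -0.814 0.022 -0.581
outer loop
vertex -2.185 2.388 -0.305
vertex -2.471 1.269 0.053
vertex -2.884 2.224 0.668
endloop
endfacet
facet normal 0.425 0.905 0.014
outer loop
vertex -1.063 2.627 0.078
vertex -2.014 3.064 0.683
vertex -1.069 2.611 1.287
endloop
endfacet
facet normal -0.651 0.667 0.362
outer loop
vertex -2.014 3.064 0.683
vertex -2.884 2.224 0.668
vertex -2.195 2.362 1.652
endloop
endfacet
facet normal -0.920 -0.392 -0.010
outer loop
vertex -2.884 2.224 0.668
vertex -2.471 1.269 0.053
vertex -2.477 1.253 1.262
endloop
endfacet
facet normal -0.012 -0.809 -0.588
outer loop
vertex -2.471 1.269 0.053
vertex -1.345 1.518 -0.312
vertex -1.526 0.816 0.657
endloop
endfacet
facet normal 0.820 -0.007 -0.573
outer loop
vertex -1.345 1.518 -0.312
vertex -1.063 2.627 0.078
vertex -0.656 1.656 0.672
endloop
endfacet
facet normal 0.252 0.236 0.939
outer loop
vertex -1.355 1.492 1.645
vertex -1.069 2.611 1.287
vertex -2.195 2.362 1.652
endloop
endfacet
facet normal -0.262 -0.260 0.929
outer loop
vertex -1.355 1.492 1.645
vertex -2.195 2.362 1.652
vertex -2.477 1.253 1.262
endloop
endfacet
facet normal -0.018 -0.824 0.567
outer loop
vertex -1.355 1.492 1.645
vertex -2.477 1.253 1.262
vertex -1.526 0.816 0.657
endloop
endfacet
facet normal 0.647 -0.677 0.351
outer loop
vertex -1.355 1.492 1.645
vertex -1.526 0.816 0.657
vertex -0.656 1.656 0.672
endloop
endfacet
facet normal 0.814 -0.022 0.581
outer loop
vertex -1.355 1.492 1.645
vertex -0.656 1.656 0.672
vertex -1.069 2.611 1.287
endloop
endfacet
facet normal 0.012 0.809 0.588
outer loop
vertex -2.195 2.362 1.652
vertex -1.069 2.611 1.287
vertex -2.014 3.064 0.683
endloop
endfacet
facet normal -0.820 0.007 0.573
outer loop
vertex -2.477 1.253 1.262
vertex -2.195 2.362 1.652
vertex -2.884 2.224 0.668
endloop
endfacet
facet normal -0.425 -0.905 -0.014
outer loop
vertex -1.526 0.816 0.657
vertex -2.477 1.253 1.262
vertex -2.471 1.269 0.053
endloop
endfacet
facet normal 0.651 -0.667 -0.362
outer loop
vertex -0.656 1.656 0.672
vertex -1.526 0.816 0.657
vertex -1.345 1.518 -0.312
endloop
endfacet
facet normal 0.920 0.392 0.010
outer loop
vertex -1.069 2.611 1.287
vertex -0.656 1.656 0.672
vertex -1.063 2.627 0.078
endloop
endfacet

endsolid


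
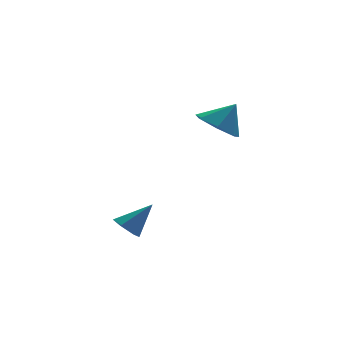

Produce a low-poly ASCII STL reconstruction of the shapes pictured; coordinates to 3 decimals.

solid 
facet normal -0.702 -0.008 -0.712
outer loop
vertex -2.497 -1.174 -3.424
vertex -2.842 -1.556 -3.079
vertex -2.907 -0.942 -3.022
endloop
endfacet
facet normal 0.492 0.871 -0.001
outer loop
vertex -2.497 -1.174 -3.424
vertex -2.907 -0.942 -3.022
vertex -1.838 -1.544 -2.061
endloop
endfacet
facet normal -0.702 -0.008 -0.713
outer loop
vertex -2.907 -0.942 -3.022
vertex -2.842 -1.556 -3.079
vertex -3.253 -1.324 -2.677
endloop
endfacet
facet normal -0.168 0.740 0.651
outer loop
vertex -2.907 -0.942 -3.022
vertex -3.253 -1.324 -2.677
vertex -1.838 -1.544 -2.061
endloop
endfacet
facet normal -0.702 -0.009 -0.712
outer loop
vertex -3.253 -1.324 -2.677
vertex -2.842 -1.556 -3.079
vertex -3.188 -1.938 -2.733
endloop
endfacet
facet normal -0.412 -0.126 0.902
outer loop
vertex -3.253 -1.324 -2.677
vertex -3.188 -1.938 -2.733
vertex -1.838 -1.544 -2.061
endloop
endfacet
facet normal -0.702 -0.008 -0.712
outer loop
vertex -3.188 -1.938 -2.733
vertex -2.842 -1.556 -3.079
vertex -2.777 -2.17 -3.136
endloop
endfacet
facet normal 0.003 -0.865 0.501
outer loop
vertex -3.188 -1.938 -2.733
vertex -2.777 -2.17 -3.136
vertex -1.838 -1.544 -2.061
endloop
endfacet
facet normal -0.702 -0.008 -0.712
outer loop
vertex -2.777 -2.17 -3.136
vertex -2.842 -1.556 -3.079
vertex -2.432 -1.788 -3.481
endloop
endfacet
facet normal 0.662 -0.734 -0.151
outer loop
vertex -2.777 -2.17 -3.136
vertex -2.432 -1.788 -3.481
vertex -1.838 -1.544 -2.061
endloop
endfacet
facet normal -0.702 -0.008 -0.712
outer loop
vertex -2.432 -1.788 -3.481
vertex -2.842 -1.556 -3.079
vertex -2.497 -1.174 -3.424
endloop
endfacet
facet normal 0.906 0.133 -0.402
outer loop
vertex -2.432 -1.788 -3.481
vertex -2.497 -1.174 -3.424
vertex -1.838 -1.544 -2.061
endloop
endfacet
facet normal -0.583 0.015 -0.813
outer loop
vertex 2.81 2.713 -0.478
vertex 2.136 2.11 -0.006
vertex 2.179 3.129 -0.018
endloop
endfacet
facet normal 0.653 0.715 0.249
outer loop
vertex 2.81 2.713 -0.478
vertex 2.179 3.129 -0.018
vertex 2.904 2.09 1.066
endloop
endfacet
facet normal -0.582 0.015 -0.813
outer loop
vertex 2.179 3.129 -0.018
vertex 2.136 2.11 -0.006
vertex 1.515 2.779 0.451
endloop
endfacet
facet normal 0.076 0.745 0.663
outer loop
vertex 2.179 3.129 -0.018
vertex 1.515 2.779 0.451
vertex 2.904 2.09 1.066
endloop
endfacet
facet normal -0.582 0.015 -0.813
outer loop
vertex 1.515 2.779 0.451
vertex 2.136 2.11 -0.006
vertex 1.319 1.925 0.576
endloop
endfacet
facet normal -0.309 0.207 0.928
outer loop
vertex 1.515 2.779 0.451
vertex 1.319 1.925 0.576
vertex 2.904 2.09 1.066
endloop
endfacet
facet normal -0.583 0.016 -0.813
outer loop
vertex 1.319 1.925 0.576
vertex 2.136 2.11 -0.006
vertex 1.737 1.21 0.262
endloop
endfacet
facet normal -0.210 -0.493 0.844
outer loop
vertex 1.319 1.925 0.576
vertex 1.737 1.21 0.262
vertex 2.904 2.09 1.066
endloop
endfacet
facet normal -0.582 0.016 -0.813
outer loop
vertex 1.737 1.21 0.262
vertex 2.136 2.11 -0.006
vertex 2.456 1.174 -0.254
endloop
endfacet
facet normal 0.298 -0.829 0.474
outer loop
vertex 1.737 1.21 0.262
vertex 2.456 1.174 -0.254
vertex 2.904 2.09 1.066
endloop
endfacet
facet normal -0.583 0.016 -0.812
outer loop
vertex 2.456 1.174 -0.254
vertex 2.136 2.11 -0.006
vertex 2.933 1.842 -0.583
endloop
endfacet
facet normal 0.832 -0.546 0.097
outer loop
vertex 2.456 1.174 -0.254
vertex 2.933 1.842 -0.583
vertex 2.904 2.09 1.066
endloop
endfacet
facet normal -0.583 0.016 -0.812
outer loop
vertex 2.933 1.842 -0.583
vertex 2.136 2.11 -0.006
vertex 2.81 2.713 -0.478
endloop
endfacet
facet normal 0.990 0.140 -0.004
outer loop
vertex 2.933 1.842 -0.583
vertex 2.81 2.713 -0.478
vertex 2.904 2.09 1.066
endloop
endfacet

endsolid


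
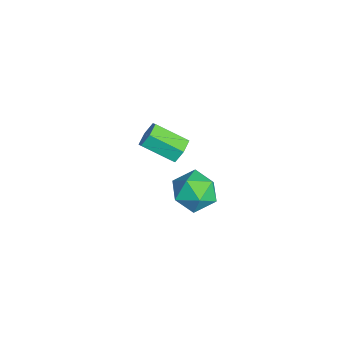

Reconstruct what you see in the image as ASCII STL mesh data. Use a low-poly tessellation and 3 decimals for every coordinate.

solid 
facet normal -0.475 0.696 0.538
outer loop
vertex 1.567 2.113 -1.828
vertex 1.388 1.524 -1.224
vertex 2.116 1.983 -1.175
endloop
endfacet
facet normal 0.050 0.987 0.154
outer loop
vertex 1.567 2.113 -1.828
vertex 2.116 1.983 -1.175
vertex 2.416 2.093 -1.976
endloop
endfacet
facet normal -0.073 0.842 -0.534
outer loop
vertex 1.567 2.113 -1.828
vertex 2.416 2.093 -1.976
vertex 1.874 1.701 -2.52
endloop
endfacet
facet normal -0.676 0.462 -0.575
outer loop
vertex 1.567 2.113 -1.828
vertex 1.874 1.701 -2.52
vertex 1.238 1.349 -2.055
endloop
endfacet
facet normal -0.924 0.372 0.089
outer loop
vertex 1.567 2.113 -1.828
vertex 1.238 1.349 -2.055
vertex 1.388 1.524 -1.224
endloop
endfacet
facet normal 0.662 0.669 0.340
outer loop
vertex 2.416 2.093 -1.976
vertex 2.116 1.983 -1.175
vertex 2.762 1.491 -1.465
endloop
endfacet
facet normal -0.189 0.197 0.962
outer loop
vertex 2.116 1.983 -1.175
vertex 1.388 1.524 -1.224
vertex 2.126 1.139 -1.0
endloop
endfacet
facet normal -0.915 -0.327 0.234
outer loop
vertex 1.388 1.524 -1.224
vertex 1.238 1.349 -2.055
vertex 1.584 0.747 -1.544
endloop
endfacet
facet normal -0.514 -0.180 -0.839
outer loop
vertex 1.238 1.349 -2.055
vertex 1.874 1.701 -2.52
vertex 1.884 0.857 -2.345
endloop
endfacet
facet normal 0.462 0.435 -0.773
outer loop
vertex 1.874 1.701 -2.52
vertex 2.416 2.093 -1.976
vertex 2.612 1.316 -2.296
endloop
endfacet
facet normal 0.676 -0.462 0.575
outer loop
vertex 2.433 0.727 -1.692
vertex 2.762 1.491 -1.465
vertex 2.126 1.139 -1.0
endloop
endfacet
facet normal 0.073 -0.842 0.534
outer loop
vertex 2.433 0.727 -1.692
vertex 2.126 1.139 -1.0
vertex 1.584 0.747 -1.544
endloop
endfacet
facet normal -0.050 -0.987 -0.154
outer loop
vertex 2.433 0.727 -1.692
vertex 1.584 0.747 -1.544
vertex 1.884 0.857 -2.345
endloop
endfacet
facet normal 0.475 -0.696 -0.538
outer loop
vertex 2.433 0.727 -1.692
vertex 1.884 0.857 -2.345
vertex 2.612 1.316 -2.296
endloop
endfacet
facet normal 0.924 -0.372 -0.089
outer loop
vertex 2.433 0.727 -1.692
vertex 2.612 1.316 -2.296
vertex 2.762 1.491 -1.465
endloop
endfacet
facet normal 0.514 0.180 0.839
outer loop
vertex 2.126 1.139 -1.0
vertex 2.762 1.491 -1.465
vertex 2.116 1.983 -1.175
endloop
endfacet
facet normal -0.462 -0.435 0.773
outer loop
vertex 1.584 0.747 -1.544
vertex 2.126 1.139 -1.0
vertex 1.388 1.524 -1.224
endloop
endfacet
facet normal -0.662 -0.669 -0.340
outer loop
vertex 1.884 0.857 -2.345
vertex 1.584 0.747 -1.544
vertex 1.238 1.349 -2.055
endloop
endfacet
facet normal 0.189 -0.197 -0.962
outer loop
vertex 2.612 1.316 -2.296
vertex 1.884 0.857 -2.345
vertex 1.874 1.701 -2.52
endloop
endfacet
facet normal 0.915 0.327 -0.234
outer loop
vertex 2.762 1.491 -1.465
vertex 2.612 1.316 -2.296
vertex 2.416 2.093 -1.976
endloop
endfacet
facet normal 0.327 0.819 -0.471
outer loop
vertex -1.52 1.512 -3.301
vertex -1.954 1.465 -3.684
vertex -2.028 1.774 -3.198
endloop
endfacet
facet normal 0.357 0.353 0.865
outer loop
vertex -1.52 1.512 -3.301
vertex -2.028 1.774 -3.198
vertex -1.973 0.381 -2.653
endloop
endfacet
facet normal 0.358 0.352 0.865
outer loop
vertex -1.973 0.381 -2.653
vertex -2.028 1.774 -3.198
vertex -2.48 0.643 -2.55
endloop
endfacet
facet normal -0.328 -0.820 0.469
outer loop
vertex -1.973 0.381 -2.653
vertex -2.48 0.643 -2.55
vertex -2.406 0.335 -3.036
endloop
endfacet
facet normal 0.328 0.819 -0.471
outer loop
vertex -2.028 1.774 -3.198
vertex -1.954 1.465 -3.684
vertex -2.461 1.727 -3.581
endloop
endfacet
facet normal -0.579 0.567 0.585
outer loop
vertex -2.028 1.774 -3.198
vertex -2.461 1.727 -3.581
vertex -2.48 0.643 -2.55
endloop
endfacet
facet normal -0.579 0.567 0.586
outer loop
vertex -2.48 0.643 -2.55
vertex -2.461 1.727 -3.581
vertex -2.913 0.597 -2.933
endloop
endfacet
facet normal -0.328 -0.820 0.469
outer loop
vertex -2.48 0.643 -2.55
vertex -2.913 0.597 -2.933
vertex -2.406 0.335 -3.036
endloop
endfacet
facet normal 0.328 0.820 -0.469
outer loop
vertex -2.461 1.727 -3.581
vertex -1.954 1.465 -3.684
vertex -2.387 1.419 -4.067
endloop
endfacet
facet normal -0.936 0.215 -0.279
outer loop
vertex -2.461 1.727 -3.581
vertex -2.387 1.419 -4.067
vertex -2.913 0.597 -2.933
endloop
endfacet
facet normal -0.936 0.216 -0.278
outer loop
vertex -2.913 0.597 -2.933
vertex -2.387 1.419 -4.067
vertex -2.84 0.288 -3.419
endloop
endfacet
facet normal -0.327 -0.819 0.471
outer loop
vertex -2.913 0.597 -2.933
vertex -2.84 0.288 -3.419
vertex -2.406 0.335 -3.036
endloop
endfacet
facet normal 0.328 0.820 -0.469
outer loop
vertex -2.387 1.419 -4.067
vertex -1.954 1.465 -3.684
vertex -1.88 1.157 -4.17
endloop
endfacet
facet normal -0.358 -0.352 -0.865
outer loop
vertex -2.387 1.419 -4.067
vertex -1.88 1.157 -4.17
vertex -2.84 0.288 -3.419
endloop
endfacet
facet normal -0.357 -0.353 -0.865
outer loop
vertex -2.84 0.288 -3.419
vertex -1.88 1.157 -4.17
vertex -2.332 0.026 -3.522
endloop
endfacet
facet normal -0.327 -0.819 0.471
outer loop
vertex -2.84 0.288 -3.419
vertex -2.332 0.026 -3.522
vertex -2.406 0.335 -3.036
endloop
endfacet
facet normal 0.328 0.820 -0.469
outer loop
vertex -1.88 1.157 -4.17
vertex -1.954 1.465 -3.684
vertex -1.447 1.203 -3.787
endloop
endfacet
facet normal 0.579 -0.567 -0.586
outer loop
vertex -1.88 1.157 -4.17
vertex -1.447 1.203 -3.787
vertex -2.332 0.026 -3.522
endloop
endfacet
facet normal 0.579 -0.567 -0.585
outer loop
vertex -2.332 0.026 -3.522
vertex -1.447 1.203 -3.787
vertex -1.899 0.073 -3.139
endloop
endfacet
facet normal -0.328 -0.819 0.471
outer loop
vertex -2.332 0.026 -3.522
vertex -1.899 0.073 -3.139
vertex -2.406 0.335 -3.036
endloop
endfacet
facet normal 0.327 0.819 -0.471
outer loop
vertex -1.447 1.203 -3.787
vertex -1.954 1.465 -3.684
vertex -1.52 1.512 -3.301
endloop
endfacet
facet normal 0.936 -0.215 0.278
outer loop
vertex -1.447 1.203 -3.787
vertex -1.52 1.512 -3.301
vertex -1.899 0.073 -3.139
endloop
endfacet
facet normal 0.936 -0.215 0.279
outer loop
vertex -1.899 0.073 -3.139
vertex -1.52 1.512 -3.301
vertex -1.973 0.381 -2.653
endloop
endfacet
facet normal -0.328 -0.820 0.469
outer loop
vertex -1.899 0.073 -3.139
vertex -1.973 0.381 -2.653
vertex -2.406 0.335 -3.036
endloop
endfacet

endsolid


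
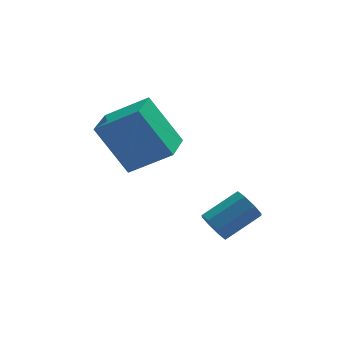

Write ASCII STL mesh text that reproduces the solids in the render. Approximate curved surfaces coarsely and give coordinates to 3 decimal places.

solid 
facet normal -0.842 -0.246 -0.481
outer loop
vertex 3.478 -1.207 -2.606
vertex 3.288 -1.413 -2.168
vertex 3.276 -0.942 -2.388
endloop
endfacet
facet normal 0.185 0.705 -0.685
outer loop
vertex 3.478 -1.207 -2.606
vertex 3.276 -0.942 -2.388
vertex 4.522 -0.901 -2.01
endloop
endfacet
facet normal 0.185 0.705 -0.685
outer loop
vertex 4.522 -0.901 -2.01
vertex 3.276 -0.942 -2.388
vertex 4.32 -0.636 -1.792
endloop
endfacet
facet normal 0.842 0.246 0.481
outer loop
vertex 4.522 -0.901 -2.01
vertex 4.32 -0.636 -1.792
vertex 4.332 -1.107 -1.572
endloop
endfacet
facet normal -0.842 -0.246 -0.481
outer loop
vertex 3.276 -0.942 -2.388
vertex 3.288 -1.413 -2.168
vertex 3.081 -0.953 -2.041
endloop
endfacet
facet normal -0.228 0.969 -0.098
outer loop
vertex 3.276 -0.942 -2.388
vertex 3.081 -0.953 -2.041
vertex 4.32 -0.636 -1.792
endloop
endfacet
facet normal -0.228 0.969 -0.098
outer loop
vertex 4.32 -0.636 -1.792
vertex 3.081 -0.953 -2.041
vertex 4.125 -0.647 -1.445
endloop
endfacet
facet normal 0.842 0.246 0.481
outer loop
vertex 4.32 -0.636 -1.792
vertex 4.125 -0.647 -1.445
vertex 4.332 -1.107 -1.572
endloop
endfacet
facet normal -0.843 -0.247 -0.479
outer loop
vertex 3.081 -0.953 -2.041
vertex 3.288 -1.413 -2.168
vertex 3.008 -1.233 -1.768
endloop
endfacet
facet normal -0.507 0.666 0.547
outer loop
vertex 3.081 -0.953 -2.041
vertex 3.008 -1.233 -1.768
vertex 4.125 -0.647 -1.445
endloop
endfacet
facet normal -0.507 0.664 0.550
outer loop
vertex 4.125 -0.647 -1.445
vertex 3.008 -1.233 -1.768
vertex 4.052 -0.928 -1.173
endloop
endfacet
facet normal 0.842 0.246 0.480
outer loop
vertex 4.125 -0.647 -1.445
vertex 4.052 -0.928 -1.173
vertex 4.332 -1.107 -1.572
endloop
endfacet
facet normal -0.843 -0.244 -0.480
outer loop
vertex 3.008 -1.233 -1.768
vertex 3.288 -1.413 -2.168
vertex 3.098 -1.619 -1.73
endloop
endfacet
facet normal -0.489 -0.028 0.872
outer loop
vertex 3.008 -1.233 -1.768
vertex 3.098 -1.619 -1.73
vertex 4.052 -0.928 -1.173
endloop
endfacet
facet normal -0.490 -0.026 0.871
outer loop
vertex 4.052 -0.928 -1.173
vertex 3.098 -1.619 -1.73
vertex 4.142 -1.313 -1.134
endloop
endfacet
facet normal 0.842 0.245 0.481
outer loop
vertex 4.052 -0.928 -1.173
vertex 4.142 -1.313 -1.134
vertex 4.332 -1.107 -1.572
endloop
endfacet
facet normal -0.842 -0.246 -0.481
outer loop
vertex 3.098 -1.619 -1.73
vertex 3.288 -1.413 -2.168
vertex 3.3 -1.884 -1.948
endloop
endfacet
facet normal -0.185 -0.705 0.685
outer loop
vertex 3.098 -1.619 -1.73
vertex 3.3 -1.884 -1.948
vertex 4.142 -1.313 -1.134
endloop
endfacet
facet normal -0.185 -0.705 0.685
outer loop
vertex 4.142 -1.313 -1.134
vertex 3.3 -1.884 -1.948
vertex 4.344 -1.578 -1.352
endloop
endfacet
facet normal 0.842 0.246 0.481
outer loop
vertex 4.142 -1.313 -1.134
vertex 4.344 -1.578 -1.352
vertex 4.332 -1.107 -1.572
endloop
endfacet
facet normal -0.842 -0.246 -0.481
outer loop
vertex 3.3 -1.884 -1.948
vertex 3.288 -1.413 -2.168
vertex 3.495 -1.873 -2.295
endloop
endfacet
facet normal 0.228 -0.969 0.098
outer loop
vertex 3.3 -1.884 -1.948
vertex 3.495 -1.873 -2.295
vertex 4.344 -1.578 -1.352
endloop
endfacet
facet normal 0.228 -0.969 0.098
outer loop
vertex 4.344 -1.578 -1.352
vertex 3.495 -1.873 -2.295
vertex 4.539 -1.567 -1.699
endloop
endfacet
facet normal 0.842 0.246 0.481
outer loop
vertex 4.344 -1.578 -1.352
vertex 4.539 -1.567 -1.699
vertex 4.332 -1.107 -1.572
endloop
endfacet
facet normal -0.842 -0.246 -0.480
outer loop
vertex 3.495 -1.873 -2.295
vertex 3.288 -1.413 -2.168
vertex 3.568 -1.592 -2.567
endloop
endfacet
facet normal 0.508 -0.664 -0.549
outer loop
vertex 3.495 -1.873 -2.295
vertex 3.568 -1.592 -2.567
vertex 4.539 -1.567 -1.699
endloop
endfacet
facet normal 0.507 -0.666 -0.548
outer loop
vertex 4.539 -1.567 -1.699
vertex 3.568 -1.592 -2.567
vertex 4.612 -1.287 -1.972
endloop
endfacet
facet normal 0.843 0.247 0.479
outer loop
vertex 4.539 -1.567 -1.699
vertex 4.612 -1.287 -1.972
vertex 4.332 -1.107 -1.572
endloop
endfacet
facet normal -0.842 -0.245 -0.481
outer loop
vertex 3.568 -1.592 -2.567
vertex 3.288 -1.413 -2.168
vertex 3.478 -1.207 -2.606
endloop
endfacet
facet normal 0.489 0.026 -0.872
outer loop
vertex 3.568 -1.592 -2.567
vertex 3.478 -1.207 -2.606
vertex 4.612 -1.287 -1.972
endloop
endfacet
facet normal 0.489 0.028 -0.872
outer loop
vertex 4.612 -1.287 -1.972
vertex 3.478 -1.207 -2.606
vertex 4.522 -0.901 -2.01
endloop
endfacet
facet normal 0.843 0.244 0.480
outer loop
vertex 4.612 -1.287 -1.972
vertex 4.522 -0.901 -2.01
vertex 4.332 -1.107 -1.572
endloop
endfacet
facet normal -0.462 0.326 0.825
outer loop
vertex 1.539 -0.237 1.821
vertex 2.023 0.818 1.675
vertex 0.417 0.168 1.032
endloop
endfacet
facet normal -0.414 -0.902 0.126
outer loop
vertex 1.217 -0.398 -0.395
vertex 1.539 -0.237 1.821
vertex 0.417 0.168 1.032
endloop
endfacet
facet normal -0.462 0.327 0.824
outer loop
vertex 0.417 0.168 1.032
vertex 2.023 0.818 1.675
vertex 0.901 1.223 0.885
endloop
endfacet
facet normal -0.784 0.283 -0.552
outer loop
vertex 0.901 1.223 0.885
vertex 1.217 -0.398 -0.395
vertex 0.417 0.168 1.032
endloop
endfacet
facet normal 0.784 -0.283 0.552
outer loop
vertex 1.539 -0.237 1.821
vertex 2.823 0.252 0.248
vertex 2.023 0.818 1.675
endloop
endfacet
facet normal -0.414 -0.902 0.126
outer loop
vertex 2.339 -0.803 0.395
vertex 1.539 -0.237 1.821
vertex 1.217 -0.398 -0.395
endloop
endfacet
facet normal 0.784 -0.283 0.552
outer loop
vertex 2.339 -0.803 0.395
vertex 2.823 0.252 0.248
vertex 1.539 -0.237 1.821
endloop
endfacet
facet normal 0.414 0.902 -0.126
outer loop
vertex 2.023 0.818 1.675
vertex 2.823 0.252 0.248
vertex 0.901 1.223 0.885
endloop
endfacet
facet normal -0.784 0.283 -0.552
outer loop
vertex 1.701 0.657 -0.541
vertex 1.217 -0.398 -0.395
vertex 0.901 1.223 0.885
endloop
endfacet
facet normal 0.414 0.902 -0.126
outer loop
vertex 0.901 1.223 0.885
vertex 2.823 0.252 0.248
vertex 1.701 0.657 -0.541
endloop
endfacet
facet normal 0.463 -0.326 -0.824
outer loop
vertex 1.701 0.657 -0.541
vertex 2.339 -0.803 0.395
vertex 1.217 -0.398 -0.395
endloop
endfacet
facet normal 0.462 -0.327 -0.825
outer loop
vertex 2.823 0.252 0.248
vertex 2.339 -0.803 0.395
vertex 1.701 0.657 -0.541
endloop
endfacet

endsolid


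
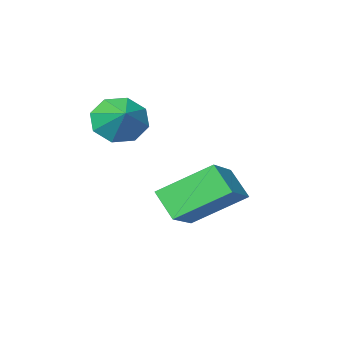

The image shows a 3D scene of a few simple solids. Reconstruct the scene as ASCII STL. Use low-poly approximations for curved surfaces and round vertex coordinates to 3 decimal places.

solid 
facet normal -0.689 0.478 0.545
outer loop
vertex -2.933 4.452 0.103
vertex -3.014 5.247 -0.696
vertex -4.102 3.6 -0.626
endloop
endfacet
facet normal 0.072 -0.703 0.707
outer loop
vertex -2.766 2.673 -1.684
vertex -2.933 4.452 0.103
vertex -4.102 3.6 -0.626
endloop
endfacet
facet normal -0.689 0.478 0.545
outer loop
vertex -4.102 3.6 -0.626
vertex -3.014 5.247 -0.696
vertex -4.183 4.395 -1.425
endloop
endfacet
facet normal -0.722 -0.526 -0.450
outer loop
vertex -4.183 4.395 -1.425
vertex -2.766 2.673 -1.684
vertex -4.102 3.6 -0.626
endloop
endfacet
facet normal 0.722 0.526 0.450
outer loop
vertex -2.933 4.452 0.103
vertex -1.678 4.32 -1.754
vertex -3.014 5.247 -0.696
endloop
endfacet
facet normal 0.072 -0.703 0.707
outer loop
vertex -1.597 3.525 -0.955
vertex -2.933 4.452 0.103
vertex -2.766 2.673 -1.684
endloop
endfacet
facet normal 0.722 0.526 0.450
outer loop
vertex -1.597 3.525 -0.955
vertex -1.678 4.32 -1.754
vertex -2.933 4.452 0.103
endloop
endfacet
facet normal -0.072 0.703 -0.707
outer loop
vertex -3.014 5.247 -0.696
vertex -1.678 4.32 -1.754
vertex -4.183 4.395 -1.425
endloop
endfacet
facet normal -0.722 -0.526 -0.450
outer loop
vertex -2.847 3.468 -2.483
vertex -2.766 2.673 -1.684
vertex -4.183 4.395 -1.425
endloop
endfacet
facet normal -0.072 0.703 -0.707
outer loop
vertex -4.183 4.395 -1.425
vertex -1.678 4.32 -1.754
vertex -2.847 3.468 -2.483
endloop
endfacet
facet normal 0.689 -0.478 -0.545
outer loop
vertex -2.847 3.468 -2.483
vertex -1.597 3.525 -0.955
vertex -2.766 2.673 -1.684
endloop
endfacet
facet normal 0.689 -0.478 -0.545
outer loop
vertex -1.678 4.32 -1.754
vertex -1.597 3.525 -0.955
vertex -2.847 3.468 -2.483
endloop
endfacet
facet normal -0.299 -0.801 -0.518
outer loop
vertex -0.439 2.182 1.185
vertex -1.238 2.286 1.485
vertex -0.806 2.569 0.798
endloop
endfacet
facet normal 0.799 0.572 -0.186
outer loop
vertex -0.439 2.182 1.185
vertex -0.806 2.569 0.798
vertex -0.922 3.134 2.035
endloop
endfacet
facet normal -0.299 -0.801 -0.518
outer loop
vertex -0.806 2.569 0.798
vertex -1.238 2.286 1.485
vertex -1.425 2.79 0.814
endloop
endfacet
facet normal 0.304 0.877 -0.372
outer loop
vertex -0.806 2.569 0.798
vertex -1.425 2.79 0.814
vertex -0.922 3.134 2.035
endloop
endfacet
facet normal -0.298 -0.801 -0.519
outer loop
vertex -1.425 2.79 0.814
vertex -1.238 2.286 1.485
vertex -1.936 2.715 1.223
endloop
endfacet
facet normal -0.266 0.951 -0.158
outer loop
vertex -1.425 2.79 0.814
vertex -1.936 2.715 1.223
vertex -0.922 3.134 2.035
endloop
endfacet
facet normal -0.298 -0.802 -0.518
outer loop
vertex -1.936 2.715 1.223
vertex -1.238 2.286 1.485
vertex -2.038 2.389 1.786
endloop
endfacet
facet normal -0.574 0.749 0.330
outer loop
vertex -1.936 2.715 1.223
vertex -2.038 2.389 1.786
vertex -0.922 3.134 2.035
endloop
endfacet
facet normal -0.298 -0.801 -0.519
outer loop
vertex -2.038 2.389 1.786
vertex -1.238 2.286 1.485
vertex -1.671 2.002 2.172
endloop
endfacet
facet normal -0.440 0.389 0.809
outer loop
vertex -2.038 2.389 1.786
vertex -1.671 2.002 2.172
vertex -0.922 3.134 2.035
endloop
endfacet
facet normal -0.299 -0.800 -0.519
outer loop
vertex -1.671 2.002 2.172
vertex -1.238 2.286 1.485
vertex -1.052 1.781 2.156
endloop
endfacet
facet normal 0.056 0.084 0.995
outer loop
vertex -1.671 2.002 2.172
vertex -1.052 1.781 2.156
vertex -0.922 3.134 2.035
endloop
endfacet
facet normal -0.298 -0.800 -0.520
outer loop
vertex -1.052 1.781 2.156
vertex -1.238 2.286 1.485
vertex -0.541 1.856 1.747
endloop
endfacet
facet normal 0.624 0.010 0.781
outer loop
vertex -1.052 1.781 2.156
vertex -0.541 1.856 1.747
vertex -0.922 3.134 2.035
endloop
endfacet
facet normal -0.299 -0.801 -0.519
outer loop
vertex -0.541 1.856 1.747
vertex -1.238 2.286 1.485
vertex -0.439 2.182 1.185
endloop
endfacet
facet normal 0.933 0.212 0.292
outer loop
vertex -0.541 1.856 1.747
vertex -0.439 2.182 1.185
vertex -0.922 3.134 2.035
endloop
endfacet

endsolid


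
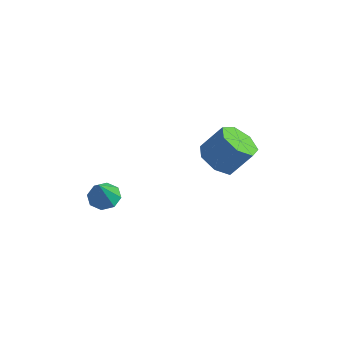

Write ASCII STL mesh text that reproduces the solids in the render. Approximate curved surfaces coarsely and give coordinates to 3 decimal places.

solid 
facet normal -0.263 0.407 -0.875
outer loop
vertex -0.791 -2.298 0.173
vertex -1.172 -1.807 0.516
vertex -0.5 -1.854 0.292
endloop
endfacet
facet normal 0.842 -0.537 -0.054
outer loop
vertex -0.791 -2.298 0.173
vertex -0.5 -1.854 0.292
vertex -0.768 -2.433 1.864
endloop
endfacet
facet normal -0.263 0.406 -0.875
outer loop
vertex -0.5 -1.854 0.292
vertex -1.172 -1.807 0.516
vertex -0.604 -1.383 0.542
endloop
endfacet
facet normal 0.973 0.106 0.205
outer loop
vertex -0.5 -1.854 0.292
vertex -0.604 -1.383 0.542
vertex -0.768 -2.433 1.864
endloop
endfacet
facet normal -0.264 0.407 -0.875
outer loop
vertex -0.604 -1.383 0.542
vertex -1.172 -1.807 0.516
vertex -1.04 -1.16 0.777
endloop
endfacet
facet normal 0.596 0.591 0.544
outer loop
vertex -0.604 -1.383 0.542
vertex -1.04 -1.16 0.777
vertex -0.768 -2.433 1.864
endloop
endfacet
facet normal -0.263 0.407 -0.875
outer loop
vertex -1.04 -1.16 0.777
vertex -1.172 -1.807 0.516
vertex -1.554 -1.316 0.859
endloop
endfacet
facet normal -0.072 0.639 0.766
outer loop
vertex -1.04 -1.16 0.777
vertex -1.554 -1.316 0.859
vertex -0.768 -2.433 1.864
endloop
endfacet
facet normal -0.263 0.407 -0.875
outer loop
vertex -1.554 -1.316 0.859
vertex -1.172 -1.807 0.516
vertex -1.845 -1.76 0.74
endloop
endfacet
facet normal -0.636 0.218 0.740
outer loop
vertex -1.554 -1.316 0.859
vertex -1.845 -1.76 0.74
vertex -0.768 -2.433 1.864
endloop
endfacet
facet normal -0.263 0.406 -0.875
outer loop
vertex -1.845 -1.76 0.74
vertex -1.172 -1.807 0.516
vertex -1.741 -2.231 0.49
endloop
endfacet
facet normal -0.767 -0.425 0.481
outer loop
vertex -1.845 -1.76 0.74
vertex -1.741 -2.231 0.49
vertex -0.768 -2.433 1.864
endloop
endfacet
facet normal -0.263 0.407 -0.875
outer loop
vertex -1.741 -2.231 0.49
vertex -1.172 -1.807 0.516
vertex -1.305 -2.454 0.255
endloop
endfacet
facet normal -0.389 -0.910 0.142
outer loop
vertex -1.741 -2.231 0.49
vertex -1.305 -2.454 0.255
vertex -0.768 -2.433 1.864
endloop
endfacet
facet normal -0.263 0.407 -0.875
outer loop
vertex -1.305 -2.454 0.255
vertex -1.172 -1.807 0.516
vertex -0.791 -2.298 0.173
endloop
endfacet
facet normal 0.278 -0.957 -0.080
outer loop
vertex -1.305 -2.454 0.255
vertex -0.791 -2.298 0.173
vertex -0.768 -2.433 1.864
endloop
endfacet
facet normal -0.393 -0.467 -0.792
outer loop
vertex 1.135 3.4 0.728
vertex 0.627 2.823 1.32
vertex 0.371 3.679 0.943
endloop
endfacet
facet normal 0.144 0.820 -0.553
outer loop
vertex 1.135 3.4 0.728
vertex 0.371 3.679 0.943
vertex 1.721 4.094 1.909
endloop
endfacet
facet normal 0.144 0.820 -0.554
outer loop
vertex 1.721 4.094 1.909
vertex 0.371 3.679 0.943
vertex 0.956 4.374 2.124
endloop
endfacet
facet normal 0.393 0.466 0.793
outer loop
vertex 1.721 4.094 1.909
vertex 0.956 4.374 2.124
vertex 1.213 3.517 2.5
endloop
endfacet
facet normal -0.393 -0.467 -0.792
outer loop
vertex 0.371 3.679 0.943
vertex 0.627 2.823 1.32
vertex -0.201 3.313 1.442
endloop
endfacet
facet normal -0.620 0.771 -0.146
outer loop
vertex 0.371 3.679 0.943
vertex -0.201 3.313 1.442
vertex 0.956 4.374 2.124
endloop
endfacet
facet normal -0.621 0.770 -0.146
outer loop
vertex 0.956 4.374 2.124
vertex -0.201 3.313 1.442
vertex 0.385 4.008 2.622
endloop
endfacet
facet normal 0.393 0.466 0.793
outer loop
vertex 0.956 4.374 2.124
vertex 0.385 4.008 2.622
vertex 1.213 3.517 2.5
endloop
endfacet
facet normal -0.393 -0.466 -0.793
outer loop
vertex -0.201 3.313 1.442
vertex 0.627 2.823 1.32
vertex -0.149 2.578 1.848
endloop
endfacet
facet normal -0.917 0.141 0.373
outer loop
vertex -0.201 3.313 1.442
vertex -0.149 2.578 1.848
vertex 0.385 4.008 2.622
endloop
endfacet
facet normal -0.917 0.141 0.372
outer loop
vertex 0.385 4.008 2.622
vertex -0.149 2.578 1.848
vertex 0.437 3.273 3.029
endloop
endfacet
facet normal 0.393 0.467 0.792
outer loop
vertex 0.385 4.008 2.622
vertex 0.437 3.273 3.029
vertex 1.213 3.517 2.5
endloop
endfacet
facet normal -0.392 -0.466 -0.793
outer loop
vertex -0.149 2.578 1.848
vertex 0.627 2.823 1.32
vertex 0.488 2.027 1.857
endloop
endfacet
facet normal -0.523 -0.595 0.610
outer loop
vertex -0.149 2.578 1.848
vertex 0.488 2.027 1.857
vertex 0.437 3.273 3.029
endloop
endfacet
facet normal -0.524 -0.595 0.610
outer loop
vertex 0.437 3.273 3.029
vertex 0.488 2.027 1.857
vertex 1.073 2.722 3.038
endloop
endfacet
facet normal 0.393 0.467 0.792
outer loop
vertex 0.437 3.273 3.029
vertex 1.073 2.722 3.038
vertex 1.213 3.517 2.5
endloop
endfacet
facet normal -0.393 -0.466 -0.793
outer loop
vertex 0.488 2.027 1.857
vertex 0.627 2.823 1.32
vertex 1.229 2.075 1.461
endloop
endfacet
facet normal 0.265 -0.883 0.388
outer loop
vertex 0.488 2.027 1.857
vertex 1.229 2.075 1.461
vertex 1.073 2.722 3.038
endloop
endfacet
facet normal 0.264 -0.883 0.388
outer loop
vertex 1.073 2.722 3.038
vertex 1.229 2.075 1.461
vertex 1.815 2.77 2.642
endloop
endfacet
facet normal 0.393 0.467 0.792
outer loop
vertex 1.073 2.722 3.038
vertex 1.815 2.77 2.642
vertex 1.213 3.517 2.5
endloop
endfacet
facet normal -0.393 -0.466 -0.793
outer loop
vertex 1.229 2.075 1.461
vertex 0.627 2.823 1.32
vertex 1.517 2.686 0.959
endloop
endfacet
facet normal 0.853 -0.506 -0.126
outer loop
vertex 1.229 2.075 1.461
vertex 1.517 2.686 0.959
vertex 1.815 2.77 2.642
endloop
endfacet
facet normal 0.853 -0.506 -0.126
outer loop
vertex 1.815 2.77 2.642
vertex 1.517 2.686 0.959
vertex 2.103 3.381 2.139
endloop
endfacet
facet normal 0.393 0.467 0.792
outer loop
vertex 1.815 2.77 2.642
vertex 2.103 3.381 2.139
vertex 1.213 3.517 2.5
endloop
endfacet
facet normal -0.393 -0.467 -0.792
outer loop
vertex 1.517 2.686 0.959
vertex 0.627 2.823 1.32
vertex 1.135 3.4 0.728
endloop
endfacet
facet normal 0.800 0.251 -0.545
outer loop
vertex 1.517 2.686 0.959
vertex 1.135 3.4 0.728
vertex 2.103 3.381 2.139
endloop
endfacet
facet normal 0.799 0.252 -0.545
outer loop
vertex 2.103 3.381 2.139
vertex 1.135 3.4 0.728
vertex 1.721 4.094 1.909
endloop
endfacet
facet normal 0.393 0.466 0.793
outer loop
vertex 2.103 3.381 2.139
vertex 1.721 4.094 1.909
vertex 1.213 3.517 2.5
endloop
endfacet

endsolid
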